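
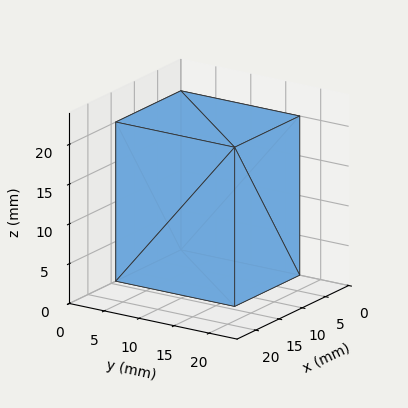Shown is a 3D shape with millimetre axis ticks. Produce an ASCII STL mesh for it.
Reading the render: the shape is a rectangular box, roughly 14 × 17 mm footprint and 20 mm tall (dimensions read to the nearest mm from the axis ticks). For the STL, each face is triangulated and given an outward normal.

solid part
  facet normal 0.0000 0.0000 -1.0000
    outer loop
      vertex 14.0 17.0 0.0
      vertex 14.0 0.0 0.0
      vertex 0.0 0.0 0.0
    endloop
  endfacet
  facet normal 0.0000 0.0000 -1.0000
    outer loop
      vertex 0.0 17.0 0.0
      vertex 14.0 17.0 0.0
      vertex 0.0 0.0 0.0
    endloop
  endfacet
  facet normal 0.0000 0.0000 1.0000
    outer loop
      vertex 0.0 0.0 20.0
      vertex 14.0 0.0 20.0
      vertex 14.0 17.0 20.0
    endloop
  endfacet
  facet normal 0.0000 0.0000 1.0000
    outer loop
      vertex 0.0 0.0 20.0
      vertex 14.0 17.0 20.0
      vertex 0.0 17.0 20.0
    endloop
  endfacet
  facet normal 0.0000 -1.0000 0.0000
    outer loop
      vertex 0.0 0.0 0.0
      vertex 14.0 0.0 0.0
      vertex 14.0 0.0 20.0
    endloop
  endfacet
  facet normal 0.0000 -1.0000 0.0000
    outer loop
      vertex 0.0 0.0 0.0
      vertex 14.0 0.0 20.0
      vertex 0.0 0.0 20.0
    endloop
  endfacet
  facet normal 0.0000 1.0000 0.0000
    outer loop
      vertex 14.0 17.0 20.0
      vertex 14.0 17.0 0.0
      vertex 0.0 17.0 0.0
    endloop
  endfacet
  facet normal 0.0000 1.0000 0.0000
    outer loop
      vertex 0.0 17.0 20.0
      vertex 14.0 17.0 20.0
      vertex 0.0 17.0 0.0
    endloop
  endfacet
  facet normal -1.0000 0.0000 0.0000
    outer loop
      vertex 0.0 17.0 20.0
      vertex 0.0 17.0 0.0
      vertex 0.0 0.0 0.0
    endloop
  endfacet
  facet normal -1.0000 0.0000 0.0000
    outer loop
      vertex 0.0 0.0 20.0
      vertex 0.0 17.0 20.0
      vertex 0.0 0.0 0.0
    endloop
  endfacet
  facet normal 1.0000 0.0000 0.0000
    outer loop
      vertex 14.0 0.0 0.0
      vertex 14.0 17.0 0.0
      vertex 14.0 17.0 20.0
    endloop
  endfacet
  facet normal 1.0000 0.0000 0.0000
    outer loop
      vertex 14.0 0.0 0.0
      vertex 14.0 17.0 20.0
      vertex 14.0 0.0 20.0
    endloop
  endfacet
endsolid part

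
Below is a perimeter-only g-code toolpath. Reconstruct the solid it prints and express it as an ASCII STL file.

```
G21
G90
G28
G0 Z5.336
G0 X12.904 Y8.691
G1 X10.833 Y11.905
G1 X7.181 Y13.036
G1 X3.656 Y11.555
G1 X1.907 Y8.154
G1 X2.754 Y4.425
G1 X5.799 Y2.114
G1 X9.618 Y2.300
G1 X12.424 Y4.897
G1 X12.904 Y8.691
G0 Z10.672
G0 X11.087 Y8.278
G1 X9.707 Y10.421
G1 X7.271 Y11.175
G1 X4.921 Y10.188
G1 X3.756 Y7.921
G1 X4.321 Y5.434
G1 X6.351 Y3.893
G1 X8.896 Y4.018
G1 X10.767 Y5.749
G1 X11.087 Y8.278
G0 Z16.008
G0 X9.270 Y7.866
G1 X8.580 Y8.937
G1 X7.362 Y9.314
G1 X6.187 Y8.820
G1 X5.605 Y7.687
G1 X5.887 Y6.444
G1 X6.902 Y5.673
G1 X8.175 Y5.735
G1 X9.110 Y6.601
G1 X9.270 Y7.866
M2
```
solid part
  facet normal 0.0000 0.0000 -1.0000
    outer loop
      vertex 7.090 14.897 0.000
      vertex 11.960 13.389 0.000
      vertex 14.721 9.103 0.000
    endloop
  endfacet
  facet normal 0.0000 0.0000 -1.0000
    outer loop
      vertex 2.390 12.922 0.000
      vertex 7.090 14.897 0.000
      vertex 14.721 9.103 0.000
    endloop
  endfacet
  facet normal 0.0000 0.0000 -1.0000
    outer loop
      vertex 0.059 8.388 0.000
      vertex 2.390 12.922 0.000
      vertex 14.721 9.103 0.000
    endloop
  endfacet
  facet normal 0.0000 0.0000 -1.0000
    outer loop
      vertex 1.188 3.416 0.000
      vertex 0.059 8.388 0.000
      vertex 14.721 9.103 0.000
    endloop
  endfacet
  facet normal 0.0000 0.0000 -1.0000
    outer loop
      vertex 5.248 0.334 0.000
      vertex 1.188 3.416 0.000
      vertex 14.721 9.103 0.000
    endloop
  endfacet
  facet normal 0.0000 0.0000 -1.0000
    outer loop
      vertex 10.340 0.582 0.000
      vertex 5.248 0.334 0.000
      vertex 14.721 9.103 0.000
    endloop
  endfacet
  facet normal 0.0000 0.0000 -1.0000
    outer loop
      vertex 14.081 4.045 0.000
      vertex 10.340 0.582 0.000
      vertex 14.721 9.103 0.000
    endloop
  endfacet
  facet normal 0.7988 0.5146 0.3118
    outer loop
      vertex 14.721 9.103 0.000
      vertex 11.960 13.389 0.000
      vertex 7.453 7.453 21.344
    endloop
  endfacet
  facet normal 0.2811 0.9076 0.3118
    outer loop
      vertex 11.960 13.389 0.000
      vertex 7.090 14.897 0.000
      vertex 7.453 7.453 21.344
    endloop
  endfacet
  facet normal -0.3681 0.8760 0.3118
    outer loop
      vertex 7.090 14.897 0.000
      vertex 2.390 12.922 0.000
      vertex 7.453 7.453 21.344
    endloop
  endfacet
  facet normal -0.8450 0.4344 0.3118
    outer loop
      vertex 2.390 12.922 0.000
      vertex 0.059 8.388 0.000
      vertex 7.453 7.453 21.344
    endloop
  endfacet
  facet normal -0.9266 -0.2104 0.3118
    outer loop
      vertex 0.059 8.388 0.000
      vertex 1.188 3.416 0.000
      vertex 7.453 7.453 21.344
    endloop
  endfacet
  facet normal -0.5745 -0.7568 0.3118
    outer loop
      vertex 1.188 3.416 0.000
      vertex 5.248 0.334 0.000
      vertex 7.453 7.453 21.344
    endloop
  endfacet
  facet normal 0.0462 -0.9490 0.3118
    outer loop
      vertex 5.248 0.334 0.000
      vertex 10.340 0.582 0.000
      vertex 7.453 7.453 21.344
    endloop
  endfacet
  facet normal 0.6455 -0.6973 0.3118
    outer loop
      vertex 10.340 0.582 0.000
      vertex 14.081 4.045 0.000
      vertex 7.453 7.453 21.344
    endloop
  endfacet
  facet normal 0.9426 -0.1193 0.3118
    outer loop
      vertex 14.081 4.045 0.000
      vertex 14.721 9.103 0.000
      vertex 7.453 7.453 21.344
    endloop
  endfacet
endsolid part

The G0 Z moves step by Δz≈5.336 mm. The G1 loops shrink linearly with z, so the solid tapers from its base footprint up to z≈21.3. Closing with a flat bottom cap and the tapered top and triangulating gives 16 facets — a regular 9-sided pyramid, base circumscribed radius ≈ 7.45 mm, apex at z ≈ 21.3 mm.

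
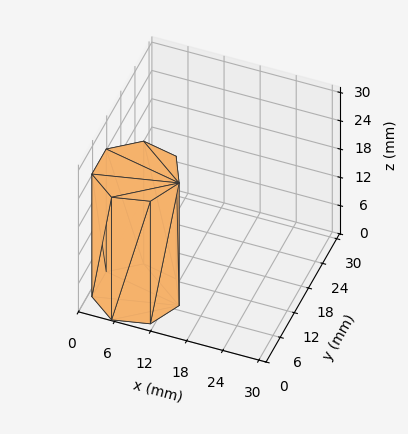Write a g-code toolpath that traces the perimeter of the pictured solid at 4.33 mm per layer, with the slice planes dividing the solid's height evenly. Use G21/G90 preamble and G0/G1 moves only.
Reading the render: the shape is a regular 7-sided prism (a cylinder approximated with 7 flat sides), circumscribed radius ≈ 7 mm, height ≈ 26 mm (dimensions read to the nearest mm from the axis ticks). For the g-code, the solid's height is divided into equal slices at the stated Δz and each level perimeter traced with G1 moves after a G0 lift.

; perimeter-only toolpath
G21 ; units = mm
G90 ; absolute positioning
G28 ; home
; layer 1
G0 Z4.33
G0 X14.00 Y7.00
G1 X11.36 Y12.47
G1 X5.44 Y13.82
G1 X0.69 Y10.04
G1 X0.69 Y3.96
G1 X5.44 Y0.18
G1 X11.36 Y1.53
G1 X14.00 Y7.00
; layer 2
G0 Z8.67
G0 X14.00 Y7.00
G1 X11.36 Y12.47
G1 X5.44 Y13.82
G1 X0.69 Y10.04
G1 X0.69 Y3.96
G1 X5.44 Y0.18
G1 X11.36 Y1.53
G1 X14.00 Y7.00
; layer 3
G0 Z13.00
G0 X14.00 Y7.00
G1 X11.36 Y12.47
G1 X5.44 Y13.82
G1 X0.69 Y10.04
G1 X0.69 Y3.96
G1 X5.44 Y0.18
G1 X11.36 Y1.53
G1 X14.00 Y7.00
; layer 4
G0 Z17.33
G0 X14.00 Y7.00
G1 X11.36 Y12.47
G1 X5.44 Y13.82
G1 X0.69 Y10.04
G1 X0.69 Y3.96
G1 X5.44 Y0.18
G1 X11.36 Y1.53
G1 X14.00 Y7.00
; layer 5
G0 Z21.67
G0 X14.00 Y7.00
G1 X11.36 Y12.47
G1 X5.44 Y13.82
G1 X0.69 Y10.04
G1 X0.69 Y3.96
G1 X5.44 Y0.18
G1 X11.36 Y1.53
G1 X14.00 Y7.00
; layer 6
G0 Z26.00
G0 X14.00 Y7.00
G1 X11.36 Y12.47
G1 X5.44 Y13.82
G1 X0.69 Y10.04
G1 X0.69 Y3.96
G1 X5.44 Y0.18
G1 X11.36 Y1.53
G1 X14.00 Y7.00
M2 ; end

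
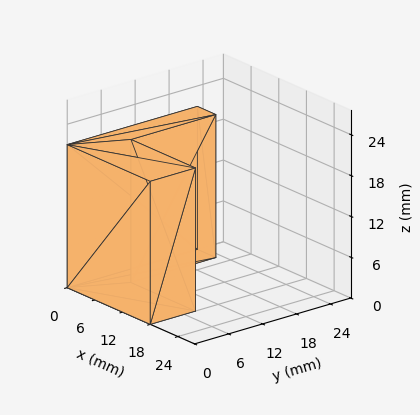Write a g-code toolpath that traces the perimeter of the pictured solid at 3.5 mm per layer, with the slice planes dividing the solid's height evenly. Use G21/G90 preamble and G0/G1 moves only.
Reading the render: the shape is an L-shaped prism: outer 18 × 23 mm, arm thicknesses ≈ 8 mm (horizontal) and 4 mm (vertical), extruded 21 mm in z (dimensions read to the nearest mm from the axis ticks). For the g-code, the solid's height is divided into equal slices at the stated Δz and each level perimeter traced with G1 moves after a G0 lift.

; perimeter-only toolpath
G21 ; units = mm
G90 ; absolute positioning
G28 ; home
; layer 1
G0 Z3.5
G0 X0.0 Y0.0
G1 X18.0 Y0.0
G1 X18.0 Y8.0
G1 X4.0 Y8.0
G1 X4.0 Y23.0
G1 X0.0 Y23.0
G1 X0.0 Y0.0
; layer 2
G0 Z7.0
G0 X0.0 Y0.0
G1 X18.0 Y0.0
G1 X18.0 Y8.0
G1 X4.0 Y8.0
G1 X4.0 Y23.0
G1 X0.0 Y23.0
G1 X0.0 Y0.0
; layer 3
G0 Z10.5
G0 X0.0 Y0.0
G1 X18.0 Y0.0
G1 X18.0 Y8.0
G1 X4.0 Y8.0
G1 X4.0 Y23.0
G1 X0.0 Y23.0
G1 X0.0 Y0.0
; layer 4
G0 Z14.0
G0 X0.0 Y0.0
G1 X18.0 Y0.0
G1 X18.0 Y8.0
G1 X4.0 Y8.0
G1 X4.0 Y23.0
G1 X0.0 Y23.0
G1 X0.0 Y0.0
; layer 5
G0 Z17.5
G0 X0.0 Y0.0
G1 X18.0 Y0.0
G1 X18.0 Y8.0
G1 X4.0 Y8.0
G1 X4.0 Y23.0
G1 X0.0 Y23.0
G1 X0.0 Y0.0
; layer 6
G0 Z21.0
G0 X0.0 Y0.0
G1 X18.0 Y0.0
G1 X18.0 Y8.0
G1 X4.0 Y8.0
G1 X4.0 Y23.0
G1 X0.0 Y23.0
G1 X0.0 Y0.0
M2 ; end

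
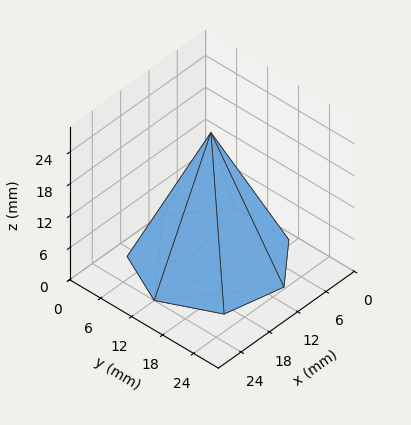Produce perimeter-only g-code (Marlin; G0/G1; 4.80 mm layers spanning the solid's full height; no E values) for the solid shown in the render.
Reading the render: the shape is a regular 7-sided pyramid, base circumscribed radius ≈ 12 mm, apex at z ≈ 24 mm (dimensions read to the nearest mm from the axis ticks). For the g-code, the solid's height is divided into equal slices at the stated Δz and each level perimeter traced with G1 moves after a G0 lift.

; perimeter-only toolpath
G21 ; units = mm
G90 ; absolute positioning
G28 ; home
; layer 1
G0 Z4.80
G0 X21.60 Y12.00
G1 X17.98 Y19.50
G1 X9.86 Y21.36
G1 X3.35 Y16.17
G1 X3.35 Y7.83
G1 X9.86 Y2.64
G1 X17.98 Y4.50
G1 X21.60 Y12.00
; layer 2
G0 Z9.60
G0 X19.20 Y12.00
G1 X16.49 Y17.63
G1 X10.40 Y19.02
G1 X5.51 Y15.13
G1 X5.51 Y8.87
G1 X10.40 Y4.98
G1 X16.49 Y6.37
G1 X19.20 Y12.00
; layer 3
G0 Z14.40
G0 X16.80 Y12.00
G1 X14.99 Y15.75
G1 X10.93 Y16.68
G1 X7.68 Y14.08
G1 X7.68 Y9.92
G1 X10.93 Y7.32
G1 X14.99 Y8.25
G1 X16.80 Y12.00
; layer 4
G0 Z19.20
G0 X14.40 Y12.00
G1 X13.50 Y13.88
G1 X11.47 Y14.34
G1 X9.84 Y13.04
G1 X9.84 Y10.96
G1 X11.47 Y9.66
G1 X13.50 Y10.12
G1 X14.40 Y12.00
M2 ; end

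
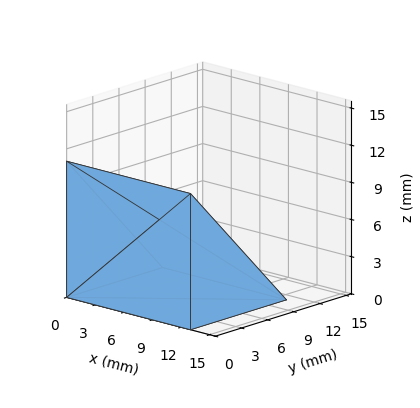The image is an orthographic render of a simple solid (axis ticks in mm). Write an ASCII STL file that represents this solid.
Reading the render: the shape is a wedge (ramp): 13 × 11 mm base, rising to 11 mm along the y=0 edge and sloping linearly to z=0 at y=11 (dimensions read to the nearest mm from the axis ticks). For the STL, each face is triangulated and given an outward normal.

solid part
  facet normal 0.0000 0.0000 -1.0000
    outer loop
      vertex 13.0 11.0 0.0
      vertex 13.0 0.0 0.0
      vertex 0.0 0.0 0.0
    endloop
  endfacet
  facet normal 0.0000 0.0000 -1.0000
    outer loop
      vertex 0.0 11.0 0.0
      vertex 13.0 11.0 0.0
      vertex 0.0 0.0 0.0
    endloop
  endfacet
  facet normal 0.0000 -1.0000 0.0000
    outer loop
      vertex 0.0 0.0 0.0
      vertex 13.0 0.0 0.0
      vertex 13.0 0.0 11.0
    endloop
  endfacet
  facet normal 0.0000 -1.0000 0.0000
    outer loop
      vertex 0.0 0.0 0.0
      vertex 13.0 0.0 11.0
      vertex 0.0 0.0 11.0
    endloop
  endfacet
  facet normal 0.0000 0.7071 0.7071
    outer loop
      vertex 0.0 0.0 11.0
      vertex 13.0 0.0 11.0
      vertex 13.0 11.0 0.0
    endloop
  endfacet
  facet normal 0.0000 0.7071 0.7071
    outer loop
      vertex 0.0 0.0 11.0
      vertex 13.0 11.0 0.0
      vertex 0.0 11.0 0.0
    endloop
  endfacet
  facet normal -1.0000 0.0000 0.0000
    outer loop
      vertex 0.0 0.0 11.0
      vertex 0.0 11.0 0.0
      vertex 0.0 0.0 0.0
    endloop
  endfacet
  facet normal 1.0000 0.0000 0.0000
    outer loop
      vertex 13.0 0.0 0.0
      vertex 13.0 11.0 0.0
      vertex 13.0 0.0 11.0
    endloop
  endfacet
endsolid part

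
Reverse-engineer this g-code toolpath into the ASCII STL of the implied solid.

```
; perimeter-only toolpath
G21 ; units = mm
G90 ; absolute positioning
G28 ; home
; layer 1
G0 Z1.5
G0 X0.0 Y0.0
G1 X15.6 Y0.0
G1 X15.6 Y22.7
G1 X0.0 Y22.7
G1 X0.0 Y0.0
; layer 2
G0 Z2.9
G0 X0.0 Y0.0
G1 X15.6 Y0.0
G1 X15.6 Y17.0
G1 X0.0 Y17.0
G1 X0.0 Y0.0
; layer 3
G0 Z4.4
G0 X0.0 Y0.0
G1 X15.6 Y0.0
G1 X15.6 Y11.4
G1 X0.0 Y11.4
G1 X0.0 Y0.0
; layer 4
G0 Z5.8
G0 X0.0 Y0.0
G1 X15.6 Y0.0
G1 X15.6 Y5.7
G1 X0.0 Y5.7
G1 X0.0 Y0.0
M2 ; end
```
solid part
  facet normal 0.0000 0.0000 -1.0000
    outer loop
      vertex 15.6 28.4 0.0
      vertex 15.6 0.0 0.0
      vertex 0.0 0.0 0.0
    endloop
  endfacet
  facet normal 0.0000 0.0000 -1.0000
    outer loop
      vertex 0.0 28.4 0.0
      vertex 15.6 28.4 0.0
      vertex 0.0 0.0 0.0
    endloop
  endfacet
  facet normal 0.0000 -1.0000 0.0000
    outer loop
      vertex 0.0 0.0 0.0
      vertex 15.6 0.0 0.0
      vertex 15.6 0.0 7.3
    endloop
  endfacet
  facet normal 0.0000 -1.0000 0.0000
    outer loop
      vertex 0.0 0.0 0.0
      vertex 15.6 0.0 7.3
      vertex 0.0 0.0 7.3
    endloop
  endfacet
  facet normal 0.0000 0.2489 0.9685
    outer loop
      vertex 0.0 0.0 7.3
      vertex 15.6 0.0 7.3
      vertex 15.6 28.4 0.0
    endloop
  endfacet
  facet normal 0.0000 0.2489 0.9685
    outer loop
      vertex 0.0 0.0 7.3
      vertex 15.6 28.4 0.0
      vertex 0.0 28.4 0.0
    endloop
  endfacet
  facet normal -1.0000 0.0000 0.0000
    outer loop
      vertex 0.0 0.0 7.3
      vertex 0.0 28.4 0.0
      vertex 0.0 0.0 0.0
    endloop
  endfacet
  facet normal 1.0000 0.0000 0.0000
    outer loop
      vertex 15.6 0.0 0.0
      vertex 15.6 28.4 0.0
      vertex 15.6 0.0 7.3
    endloop
  endfacet
endsolid part

The G0 Z moves step by Δz≈1.5 mm. The G1 loops shrink linearly with z, so the solid tapers from its base footprint up to z≈7.3. Closing with a flat bottom cap and the tapered top and triangulating gives 8 facets — a wedge (ramp): 15.6 × 28.4 mm base, rising to 7.3 mm along the y=0 edge and sloping linearly to z=0 at y=28.4.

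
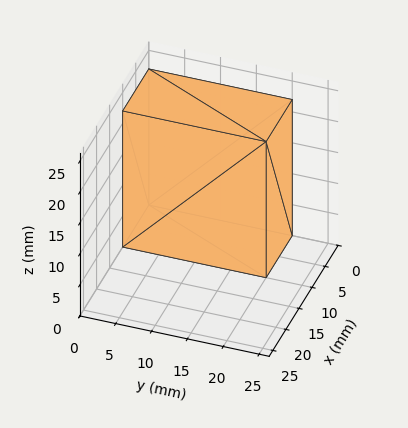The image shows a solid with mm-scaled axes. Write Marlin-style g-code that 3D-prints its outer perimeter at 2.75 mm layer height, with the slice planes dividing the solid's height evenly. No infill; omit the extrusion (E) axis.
Reading the render: the shape is a rectangular box, roughly 10 × 20 mm footprint and 22 mm tall (dimensions read to the nearest mm from the axis ticks). For the g-code, the solid's height is divided into equal slices at the stated Δz and each level perimeter traced with G1 moves after a G0 lift.

; perimeter-only toolpath
G21 ; units = mm
G90 ; absolute positioning
G28 ; home
; layer 1
G0 Z2.75
G0 X0.00 Y0.00
G1 X10.00 Y0.00
G1 X10.00 Y20.00
G1 X0.00 Y20.00
G1 X0.00 Y0.00
; layer 2
G0 Z5.50
G0 X0.00 Y0.00
G1 X10.00 Y0.00
G1 X10.00 Y20.00
G1 X0.00 Y20.00
G1 X0.00 Y0.00
; layer 3
G0 Z8.25
G0 X0.00 Y0.00
G1 X10.00 Y0.00
G1 X10.00 Y20.00
G1 X0.00 Y20.00
G1 X0.00 Y0.00
; layer 4
G0 Z11.00
G0 X0.00 Y0.00
G1 X10.00 Y0.00
G1 X10.00 Y20.00
G1 X0.00 Y20.00
G1 X0.00 Y0.00
; layer 5
G0 Z13.75
G0 X0.00 Y0.00
G1 X10.00 Y0.00
G1 X10.00 Y20.00
G1 X0.00 Y20.00
G1 X0.00 Y0.00
; layer 6
G0 Z16.50
G0 X0.00 Y0.00
G1 X10.00 Y0.00
G1 X10.00 Y20.00
G1 X0.00 Y20.00
G1 X0.00 Y0.00
; layer 7
G0 Z19.25
G0 X0.00 Y0.00
G1 X10.00 Y0.00
G1 X10.00 Y20.00
G1 X0.00 Y20.00
G1 X0.00 Y0.00
; layer 8
G0 Z22.00
G0 X0.00 Y0.00
G1 X10.00 Y0.00
G1 X10.00 Y20.00
G1 X0.00 Y20.00
G1 X0.00 Y0.00
M2 ; end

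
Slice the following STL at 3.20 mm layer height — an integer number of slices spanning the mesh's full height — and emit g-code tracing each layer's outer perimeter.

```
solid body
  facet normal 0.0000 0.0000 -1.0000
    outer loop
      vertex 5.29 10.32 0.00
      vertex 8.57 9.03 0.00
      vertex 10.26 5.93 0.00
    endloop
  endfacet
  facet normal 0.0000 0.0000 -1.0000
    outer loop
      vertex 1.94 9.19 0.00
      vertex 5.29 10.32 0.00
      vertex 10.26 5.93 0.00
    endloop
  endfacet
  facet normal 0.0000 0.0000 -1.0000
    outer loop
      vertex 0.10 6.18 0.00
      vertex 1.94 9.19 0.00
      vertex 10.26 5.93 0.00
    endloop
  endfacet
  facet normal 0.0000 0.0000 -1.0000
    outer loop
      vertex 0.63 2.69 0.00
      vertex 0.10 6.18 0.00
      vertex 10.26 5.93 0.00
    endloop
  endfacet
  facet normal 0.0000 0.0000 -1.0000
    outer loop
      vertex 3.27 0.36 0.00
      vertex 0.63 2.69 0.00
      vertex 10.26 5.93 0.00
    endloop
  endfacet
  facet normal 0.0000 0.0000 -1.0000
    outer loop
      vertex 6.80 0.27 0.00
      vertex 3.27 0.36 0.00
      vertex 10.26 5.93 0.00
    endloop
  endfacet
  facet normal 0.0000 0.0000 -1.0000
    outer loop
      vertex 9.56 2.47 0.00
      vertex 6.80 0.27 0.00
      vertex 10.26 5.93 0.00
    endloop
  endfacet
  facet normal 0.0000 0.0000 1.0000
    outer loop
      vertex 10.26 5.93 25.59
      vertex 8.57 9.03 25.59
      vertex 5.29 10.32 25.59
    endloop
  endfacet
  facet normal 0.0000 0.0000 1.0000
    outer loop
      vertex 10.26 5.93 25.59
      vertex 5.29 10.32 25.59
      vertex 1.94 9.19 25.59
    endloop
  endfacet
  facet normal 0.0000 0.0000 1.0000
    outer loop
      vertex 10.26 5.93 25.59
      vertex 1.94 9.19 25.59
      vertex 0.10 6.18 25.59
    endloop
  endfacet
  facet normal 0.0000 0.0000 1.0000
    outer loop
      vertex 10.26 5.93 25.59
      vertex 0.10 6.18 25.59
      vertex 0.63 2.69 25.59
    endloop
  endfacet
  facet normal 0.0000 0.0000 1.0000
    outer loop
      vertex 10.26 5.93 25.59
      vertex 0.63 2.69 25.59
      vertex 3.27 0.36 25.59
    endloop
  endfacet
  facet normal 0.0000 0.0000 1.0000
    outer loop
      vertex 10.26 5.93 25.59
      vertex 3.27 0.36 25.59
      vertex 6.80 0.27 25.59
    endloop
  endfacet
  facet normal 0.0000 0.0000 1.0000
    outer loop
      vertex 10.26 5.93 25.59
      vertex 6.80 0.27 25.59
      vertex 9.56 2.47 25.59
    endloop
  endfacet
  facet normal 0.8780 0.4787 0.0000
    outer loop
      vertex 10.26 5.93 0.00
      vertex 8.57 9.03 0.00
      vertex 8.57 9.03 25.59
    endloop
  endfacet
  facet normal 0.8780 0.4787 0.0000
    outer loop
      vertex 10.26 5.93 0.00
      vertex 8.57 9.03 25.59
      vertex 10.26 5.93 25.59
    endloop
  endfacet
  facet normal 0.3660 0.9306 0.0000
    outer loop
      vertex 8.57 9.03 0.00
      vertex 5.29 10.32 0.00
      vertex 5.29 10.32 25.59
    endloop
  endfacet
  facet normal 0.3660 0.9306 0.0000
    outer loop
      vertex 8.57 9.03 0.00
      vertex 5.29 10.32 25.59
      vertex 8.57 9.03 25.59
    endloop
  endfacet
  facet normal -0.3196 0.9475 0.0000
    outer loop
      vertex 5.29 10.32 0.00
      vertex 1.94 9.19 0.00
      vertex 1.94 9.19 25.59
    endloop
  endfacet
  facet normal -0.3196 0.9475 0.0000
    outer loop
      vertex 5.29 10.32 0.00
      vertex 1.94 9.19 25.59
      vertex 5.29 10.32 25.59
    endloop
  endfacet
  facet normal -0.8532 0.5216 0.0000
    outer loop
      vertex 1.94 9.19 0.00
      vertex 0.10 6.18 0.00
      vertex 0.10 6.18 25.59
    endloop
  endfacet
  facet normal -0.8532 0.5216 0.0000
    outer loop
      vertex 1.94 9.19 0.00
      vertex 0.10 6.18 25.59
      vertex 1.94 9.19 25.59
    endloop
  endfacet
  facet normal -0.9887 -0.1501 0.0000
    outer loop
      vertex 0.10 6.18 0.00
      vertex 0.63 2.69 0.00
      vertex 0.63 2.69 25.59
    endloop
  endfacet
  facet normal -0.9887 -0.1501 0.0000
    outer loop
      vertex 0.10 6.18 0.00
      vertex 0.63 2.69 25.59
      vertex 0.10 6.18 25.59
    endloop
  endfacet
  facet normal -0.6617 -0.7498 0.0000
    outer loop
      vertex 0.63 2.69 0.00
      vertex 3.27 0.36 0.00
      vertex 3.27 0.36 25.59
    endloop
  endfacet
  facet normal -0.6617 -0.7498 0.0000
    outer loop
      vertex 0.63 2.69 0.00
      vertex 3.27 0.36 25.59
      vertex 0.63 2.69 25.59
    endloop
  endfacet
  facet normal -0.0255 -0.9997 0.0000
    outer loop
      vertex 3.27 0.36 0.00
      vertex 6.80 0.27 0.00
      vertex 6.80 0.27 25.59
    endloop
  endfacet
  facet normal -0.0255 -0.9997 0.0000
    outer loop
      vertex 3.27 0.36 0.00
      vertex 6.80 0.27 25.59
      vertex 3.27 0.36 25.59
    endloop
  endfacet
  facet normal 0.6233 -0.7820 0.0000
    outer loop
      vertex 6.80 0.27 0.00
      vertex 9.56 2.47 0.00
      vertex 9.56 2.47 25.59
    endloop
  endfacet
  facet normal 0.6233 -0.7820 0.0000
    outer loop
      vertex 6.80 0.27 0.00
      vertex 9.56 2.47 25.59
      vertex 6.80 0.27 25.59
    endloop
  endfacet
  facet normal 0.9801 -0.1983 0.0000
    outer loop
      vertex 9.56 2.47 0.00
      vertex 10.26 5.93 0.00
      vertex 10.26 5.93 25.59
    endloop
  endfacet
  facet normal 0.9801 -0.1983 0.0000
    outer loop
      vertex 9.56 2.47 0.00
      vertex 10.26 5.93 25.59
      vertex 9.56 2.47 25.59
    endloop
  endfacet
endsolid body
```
; perimeter-only toolpath
G21 ; units = mm
G90 ; absolute positioning
G28 ; home
; layer 1
G0 Z3.20
G0 X10.26 Y5.93
G1 X8.57 Y9.03
G1 X5.29 Y10.32
G1 X1.94 Y9.19
G1 X0.10 Y6.18
G1 X0.63 Y2.69
G1 X3.27 Y0.36
G1 X6.80 Y0.27
G1 X9.56 Y2.47
G1 X10.26 Y5.93
; layer 2
G0 Z6.40
G0 X10.26 Y5.93
G1 X8.57 Y9.03
G1 X5.29 Y10.32
G1 X1.94 Y9.19
G1 X0.10 Y6.18
G1 X0.63 Y2.69
G1 X3.27 Y0.36
G1 X6.80 Y0.27
G1 X9.56 Y2.47
G1 X10.26 Y5.93
; layer 3
G0 Z9.60
G0 X10.26 Y5.93
G1 X8.57 Y9.03
G1 X5.29 Y10.32
G1 X1.94 Y9.19
G1 X0.10 Y6.18
G1 X0.63 Y2.69
G1 X3.27 Y0.36
G1 X6.80 Y0.27
G1 X9.56 Y2.47
G1 X10.26 Y5.93
; layer 4
G0 Z12.79
G0 X10.26 Y5.93
G1 X8.57 Y9.03
G1 X5.29 Y10.32
G1 X1.94 Y9.19
G1 X0.10 Y6.18
G1 X0.63 Y2.69
G1 X3.27 Y0.36
G1 X6.80 Y0.27
G1 X9.56 Y2.47
G1 X10.26 Y5.93
; layer 5
G0 Z15.99
G0 X10.26 Y5.93
G1 X8.57 Y9.03
G1 X5.29 Y10.32
G1 X1.94 Y9.19
G1 X0.10 Y6.18
G1 X0.63 Y2.69
G1 X3.27 Y0.36
G1 X6.80 Y0.27
G1 X9.56 Y2.47
G1 X10.26 Y5.93
; layer 6
G0 Z19.19
G0 X10.26 Y5.93
G1 X8.57 Y9.03
G1 X5.29 Y10.32
G1 X1.94 Y9.19
G1 X0.10 Y6.18
G1 X0.63 Y2.69
G1 X3.27 Y0.36
G1 X6.80 Y0.27
G1 X9.56 Y2.47
G1 X10.26 Y5.93
; layer 7
G0 Z22.39
G0 X10.26 Y5.93
G1 X8.57 Y9.03
G1 X5.29 Y10.32
G1 X1.94 Y9.19
G1 X0.10 Y6.18
G1 X0.63 Y2.69
G1 X3.27 Y0.36
G1 X6.80 Y0.27
G1 X9.56 Y2.47
G1 X10.26 Y5.93
; layer 8
G0 Z25.59
G0 X10.26 Y5.93
G1 X8.57 Y9.03
G1 X5.29 Y10.32
G1 X1.94 Y9.19
G1 X0.10 Y6.18
G1 X0.63 Y2.69
G1 X3.27 Y0.36
G1 X6.80 Y0.27
G1 X9.56 Y2.47
G1 X10.26 Y5.93
M2 ; end

The solid is a regular 9-sided prism (a cylinder approximated with 9 flat sides), circumscribed radius ≈ 5.16 mm, height ≈ 25.6 mm. Slicing at Δz = 3.20 mm — 8 equal slices spanning the solid's height, so layer i sits at z = i·h/8 — gives 8 non-empty perimeters. Each is a 9-segment closed polygon; G0 lifts to the layer z and rapids to the start vertex, then G1 traces the edges.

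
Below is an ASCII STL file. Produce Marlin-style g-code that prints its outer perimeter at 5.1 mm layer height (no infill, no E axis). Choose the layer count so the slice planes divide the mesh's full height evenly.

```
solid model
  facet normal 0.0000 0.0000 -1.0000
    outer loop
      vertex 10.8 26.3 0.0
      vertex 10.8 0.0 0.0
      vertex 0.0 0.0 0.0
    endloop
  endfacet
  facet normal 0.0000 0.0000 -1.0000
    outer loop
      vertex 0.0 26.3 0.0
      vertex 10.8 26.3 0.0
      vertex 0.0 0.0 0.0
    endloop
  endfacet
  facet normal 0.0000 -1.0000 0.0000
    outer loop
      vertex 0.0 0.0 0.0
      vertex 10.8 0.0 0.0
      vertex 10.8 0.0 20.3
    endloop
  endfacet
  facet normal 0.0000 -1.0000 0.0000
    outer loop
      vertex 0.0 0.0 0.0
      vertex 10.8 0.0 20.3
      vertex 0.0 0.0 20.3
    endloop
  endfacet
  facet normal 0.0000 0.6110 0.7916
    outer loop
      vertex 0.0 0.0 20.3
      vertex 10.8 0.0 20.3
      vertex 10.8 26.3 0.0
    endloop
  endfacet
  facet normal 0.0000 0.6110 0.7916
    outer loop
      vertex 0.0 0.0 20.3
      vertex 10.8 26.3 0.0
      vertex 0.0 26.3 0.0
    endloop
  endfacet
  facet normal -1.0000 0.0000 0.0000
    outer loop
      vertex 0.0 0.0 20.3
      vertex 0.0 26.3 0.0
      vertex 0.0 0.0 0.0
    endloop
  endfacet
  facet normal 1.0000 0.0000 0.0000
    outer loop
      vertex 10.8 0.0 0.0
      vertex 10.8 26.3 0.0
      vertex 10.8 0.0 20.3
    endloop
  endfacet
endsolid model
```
; perimeter-only toolpath
G21 ; units = mm
G90 ; absolute positioning
G28 ; home
; layer 1
G0 Z5.1
G0 X0.0 Y0.0
G1 X10.8 Y0.0
G1 X10.8 Y19.7
G1 X0.0 Y19.7
G1 X0.0 Y0.0
; layer 2
G0 Z10.2
G0 X0.0 Y0.0
G1 X10.8 Y0.0
G1 X10.8 Y13.2
G1 X0.0 Y13.2
G1 X0.0 Y0.0
; layer 3
G0 Z15.2
G0 X0.0 Y0.0
G1 X10.8 Y0.0
G1 X10.8 Y6.6
G1 X0.0 Y6.6
G1 X0.0 Y0.0
M2 ; end

The solid is a wedge (ramp): 10.8 × 26.3 mm base, rising to 20.3 mm along the y=0 edge and sloping linearly to z=0 at y=26.3. Slicing at Δz = 5.1 mm — 4 equal slices spanning the solid's height, so layer i sits at z = i·h/4 — gives 3 non-empty perimeters. Each is a 4-segment closed polygon; G0 lifts to the layer z and rapids to the start vertex, then G1 traces the edges. The cross-section shrinks linearly with z (the slice at the apex is degenerate and omitted).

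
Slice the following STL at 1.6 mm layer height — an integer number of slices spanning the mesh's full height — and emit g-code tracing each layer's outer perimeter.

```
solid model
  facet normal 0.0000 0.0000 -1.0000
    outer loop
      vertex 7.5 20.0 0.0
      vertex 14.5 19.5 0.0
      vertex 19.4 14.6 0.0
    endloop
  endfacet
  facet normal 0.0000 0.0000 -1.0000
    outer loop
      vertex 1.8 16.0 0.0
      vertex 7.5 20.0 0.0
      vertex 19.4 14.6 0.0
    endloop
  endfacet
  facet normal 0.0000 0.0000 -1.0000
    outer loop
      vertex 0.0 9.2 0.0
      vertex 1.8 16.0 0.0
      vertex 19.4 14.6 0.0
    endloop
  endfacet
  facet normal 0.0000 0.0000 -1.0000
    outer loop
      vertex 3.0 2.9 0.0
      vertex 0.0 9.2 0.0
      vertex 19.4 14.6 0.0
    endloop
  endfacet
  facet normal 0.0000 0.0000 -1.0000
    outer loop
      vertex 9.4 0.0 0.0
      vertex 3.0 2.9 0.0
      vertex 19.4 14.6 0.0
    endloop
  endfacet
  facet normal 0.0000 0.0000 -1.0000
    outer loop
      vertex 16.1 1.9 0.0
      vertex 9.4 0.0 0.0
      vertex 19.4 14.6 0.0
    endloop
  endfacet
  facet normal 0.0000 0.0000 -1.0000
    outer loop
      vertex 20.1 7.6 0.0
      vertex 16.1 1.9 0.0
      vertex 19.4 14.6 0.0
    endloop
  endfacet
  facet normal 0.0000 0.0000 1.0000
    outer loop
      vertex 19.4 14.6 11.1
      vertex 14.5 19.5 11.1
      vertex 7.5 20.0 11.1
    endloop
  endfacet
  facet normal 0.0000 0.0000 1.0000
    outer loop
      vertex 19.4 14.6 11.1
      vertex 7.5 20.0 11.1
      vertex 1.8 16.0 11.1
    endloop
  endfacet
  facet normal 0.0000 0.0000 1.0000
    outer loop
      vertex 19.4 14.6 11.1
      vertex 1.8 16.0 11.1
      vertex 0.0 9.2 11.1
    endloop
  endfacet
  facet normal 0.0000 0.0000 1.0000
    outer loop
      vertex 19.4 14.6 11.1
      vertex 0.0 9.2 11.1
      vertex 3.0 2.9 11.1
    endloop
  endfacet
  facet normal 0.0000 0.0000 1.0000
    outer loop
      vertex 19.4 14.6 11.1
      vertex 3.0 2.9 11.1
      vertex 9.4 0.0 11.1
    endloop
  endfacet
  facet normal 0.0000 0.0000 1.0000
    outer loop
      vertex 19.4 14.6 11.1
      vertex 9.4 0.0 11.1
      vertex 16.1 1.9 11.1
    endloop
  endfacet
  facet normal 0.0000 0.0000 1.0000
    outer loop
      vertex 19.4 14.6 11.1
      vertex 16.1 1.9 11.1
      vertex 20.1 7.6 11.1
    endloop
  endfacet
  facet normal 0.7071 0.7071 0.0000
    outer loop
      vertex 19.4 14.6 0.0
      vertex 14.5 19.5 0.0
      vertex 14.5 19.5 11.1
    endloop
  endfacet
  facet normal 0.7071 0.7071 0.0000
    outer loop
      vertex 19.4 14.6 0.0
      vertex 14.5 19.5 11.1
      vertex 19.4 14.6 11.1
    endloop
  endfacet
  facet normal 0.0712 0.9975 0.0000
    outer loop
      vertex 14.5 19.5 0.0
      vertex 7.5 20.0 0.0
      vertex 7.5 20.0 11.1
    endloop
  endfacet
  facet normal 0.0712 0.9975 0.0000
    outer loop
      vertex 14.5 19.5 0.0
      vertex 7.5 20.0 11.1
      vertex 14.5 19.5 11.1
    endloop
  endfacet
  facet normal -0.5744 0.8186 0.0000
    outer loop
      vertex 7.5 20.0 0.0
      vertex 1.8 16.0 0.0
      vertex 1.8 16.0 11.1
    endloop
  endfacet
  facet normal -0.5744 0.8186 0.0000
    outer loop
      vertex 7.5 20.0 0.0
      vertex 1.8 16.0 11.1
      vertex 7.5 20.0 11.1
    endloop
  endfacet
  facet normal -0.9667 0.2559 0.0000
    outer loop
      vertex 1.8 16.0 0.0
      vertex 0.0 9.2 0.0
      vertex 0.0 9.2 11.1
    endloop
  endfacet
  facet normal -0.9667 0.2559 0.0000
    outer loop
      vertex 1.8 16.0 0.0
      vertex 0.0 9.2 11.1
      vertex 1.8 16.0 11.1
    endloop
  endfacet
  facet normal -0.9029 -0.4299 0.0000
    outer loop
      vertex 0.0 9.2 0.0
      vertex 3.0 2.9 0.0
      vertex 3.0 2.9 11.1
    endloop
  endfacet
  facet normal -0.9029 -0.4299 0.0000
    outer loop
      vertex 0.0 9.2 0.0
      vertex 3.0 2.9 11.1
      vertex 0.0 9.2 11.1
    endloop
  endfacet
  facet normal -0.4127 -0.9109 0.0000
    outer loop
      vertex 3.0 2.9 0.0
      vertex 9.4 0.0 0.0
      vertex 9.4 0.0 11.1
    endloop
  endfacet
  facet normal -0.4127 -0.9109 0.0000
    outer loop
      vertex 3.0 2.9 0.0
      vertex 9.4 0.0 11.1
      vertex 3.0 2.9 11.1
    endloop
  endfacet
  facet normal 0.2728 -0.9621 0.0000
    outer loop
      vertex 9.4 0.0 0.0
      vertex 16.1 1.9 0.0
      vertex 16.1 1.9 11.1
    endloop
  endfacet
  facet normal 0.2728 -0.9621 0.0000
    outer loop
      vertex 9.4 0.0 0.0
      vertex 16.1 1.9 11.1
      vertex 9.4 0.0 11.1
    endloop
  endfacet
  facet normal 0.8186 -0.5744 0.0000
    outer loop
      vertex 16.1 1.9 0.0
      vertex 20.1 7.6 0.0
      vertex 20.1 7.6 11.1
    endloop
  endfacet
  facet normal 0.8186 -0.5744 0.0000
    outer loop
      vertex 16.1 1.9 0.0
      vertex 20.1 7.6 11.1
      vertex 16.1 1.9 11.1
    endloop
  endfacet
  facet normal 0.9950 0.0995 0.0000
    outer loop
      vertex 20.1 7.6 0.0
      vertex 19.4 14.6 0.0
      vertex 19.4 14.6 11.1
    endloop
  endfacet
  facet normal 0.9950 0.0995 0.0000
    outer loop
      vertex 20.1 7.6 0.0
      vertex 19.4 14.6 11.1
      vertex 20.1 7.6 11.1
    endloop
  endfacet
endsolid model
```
; perimeter-only toolpath
G21 ; units = mm
G90 ; absolute positioning
G28 ; home
; layer 1
G0 Z1.6
G0 X19.4 Y14.6
G1 X14.5 Y19.5
G1 X7.5 Y20.0
G1 X1.8 Y16.0
G1 X0.0 Y9.2
G1 X3.0 Y2.9
G1 X9.4 Y0.0
G1 X16.1 Y1.9
G1 X20.1 Y7.6
G1 X19.4 Y14.6
; layer 2
G0 Z3.2
G0 X19.4 Y14.6
G1 X14.5 Y19.5
G1 X7.5 Y20.0
G1 X1.8 Y16.0
G1 X0.0 Y9.2
G1 X3.0 Y2.9
G1 X9.4 Y0.0
G1 X16.1 Y1.9
G1 X20.1 Y7.6
G1 X19.4 Y14.6
; layer 3
G0 Z4.8
G0 X19.4 Y14.6
G1 X14.5 Y19.5
G1 X7.5 Y20.0
G1 X1.8 Y16.0
G1 X0.0 Y9.2
G1 X3.0 Y2.9
G1 X9.4 Y0.0
G1 X16.1 Y1.9
G1 X20.1 Y7.6
G1 X19.4 Y14.6
; layer 4
G0 Z6.3
G0 X19.4 Y14.6
G1 X14.5 Y19.5
G1 X7.5 Y20.0
G1 X1.8 Y16.0
G1 X0.0 Y9.2
G1 X3.0 Y2.9
G1 X9.4 Y0.0
G1 X16.1 Y1.9
G1 X20.1 Y7.6
G1 X19.4 Y14.6
; layer 5
G0 Z7.9
G0 X19.4 Y14.6
G1 X14.5 Y19.5
G1 X7.5 Y20.0
G1 X1.8 Y16.0
G1 X0.0 Y9.2
G1 X3.0 Y2.9
G1 X9.4 Y0.0
G1 X16.1 Y1.9
G1 X20.1 Y7.6
G1 X19.4 Y14.6
; layer 6
G0 Z9.5
G0 X19.4 Y14.6
G1 X14.5 Y19.5
G1 X7.5 Y20.0
G1 X1.8 Y16.0
G1 X0.0 Y9.2
G1 X3.0 Y2.9
G1 X9.4 Y0.0
G1 X16.1 Y1.9
G1 X20.1 Y7.6
G1 X19.4 Y14.6
; layer 7
G0 Z11.1
G0 X19.4 Y14.6
G1 X14.5 Y19.5
G1 X7.5 Y20.0
G1 X1.8 Y16.0
G1 X0.0 Y9.2
G1 X3.0 Y2.9
G1 X9.4 Y0.0
G1 X16.1 Y1.9
G1 X20.1 Y7.6
G1 X19.4 Y14.6
M2 ; end

The solid is a regular 9-sided prism (a cylinder approximated with 9 flat sides), circumscribed radius ≈ 10.2 mm, height ≈ 11.1 mm. Slicing at Δz = 1.6 mm — 7 equal slices spanning the solid's height, so layer i sits at z = i·h/7 — gives 7 non-empty perimeters. Each is a 9-segment closed polygon; G0 lifts to the layer z and rapids to the start vertex, then G1 traces the edges.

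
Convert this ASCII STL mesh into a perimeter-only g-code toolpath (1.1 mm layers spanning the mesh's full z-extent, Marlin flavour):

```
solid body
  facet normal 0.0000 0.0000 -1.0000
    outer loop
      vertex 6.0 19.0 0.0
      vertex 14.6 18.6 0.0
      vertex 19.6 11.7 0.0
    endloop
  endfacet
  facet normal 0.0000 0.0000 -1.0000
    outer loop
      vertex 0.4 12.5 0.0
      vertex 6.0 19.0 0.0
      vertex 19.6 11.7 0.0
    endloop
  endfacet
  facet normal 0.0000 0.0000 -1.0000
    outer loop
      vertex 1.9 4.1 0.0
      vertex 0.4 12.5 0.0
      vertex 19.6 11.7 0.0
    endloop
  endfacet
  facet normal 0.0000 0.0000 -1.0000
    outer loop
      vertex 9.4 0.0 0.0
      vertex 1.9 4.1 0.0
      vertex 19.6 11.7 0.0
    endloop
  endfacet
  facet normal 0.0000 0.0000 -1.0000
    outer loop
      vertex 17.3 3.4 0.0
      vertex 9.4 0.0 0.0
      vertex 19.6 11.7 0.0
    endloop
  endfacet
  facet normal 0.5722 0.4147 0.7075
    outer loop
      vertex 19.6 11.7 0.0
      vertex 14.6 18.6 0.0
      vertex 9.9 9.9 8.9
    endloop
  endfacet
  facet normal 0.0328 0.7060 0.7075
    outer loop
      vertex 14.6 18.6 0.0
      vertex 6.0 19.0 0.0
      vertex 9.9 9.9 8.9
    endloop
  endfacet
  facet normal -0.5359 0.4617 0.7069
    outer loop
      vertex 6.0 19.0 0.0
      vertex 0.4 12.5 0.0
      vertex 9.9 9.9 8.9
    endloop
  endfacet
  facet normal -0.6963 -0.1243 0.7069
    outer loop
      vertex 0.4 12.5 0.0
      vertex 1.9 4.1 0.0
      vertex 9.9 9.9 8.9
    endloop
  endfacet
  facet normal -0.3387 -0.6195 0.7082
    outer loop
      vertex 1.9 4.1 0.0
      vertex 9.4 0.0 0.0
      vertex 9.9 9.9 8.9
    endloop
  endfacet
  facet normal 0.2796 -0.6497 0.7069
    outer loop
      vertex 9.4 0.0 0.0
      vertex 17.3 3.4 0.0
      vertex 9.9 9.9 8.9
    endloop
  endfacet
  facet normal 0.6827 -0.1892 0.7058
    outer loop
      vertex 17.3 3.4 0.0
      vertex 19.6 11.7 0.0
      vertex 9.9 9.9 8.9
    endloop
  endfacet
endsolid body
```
; perimeter-only toolpath
G21 ; units = mm
G90 ; absolute positioning
G28 ; home
; layer 1
G0 Z1.1
G0 X18.4 Y11.5
G1 X14.0 Y17.5
G1 X6.5 Y17.9
G1 X1.6 Y12.2
G1 X2.9 Y4.8
G1 X9.5 Y1.2
G1 X16.4 Y4.2
G1 X18.4 Y11.5
; layer 2
G0 Z2.2
G0 X17.2 Y11.2
G1 X13.4 Y16.4
G1 X7.0 Y16.7
G1 X2.8 Y11.8
G1 X3.9 Y5.5
G1 X9.5 Y2.5
G1 X15.5 Y5.0
G1 X17.2 Y11.2
; layer 3
G0 Z3.3
G0 X16.0 Y11.0
G1 X12.8 Y15.3
G1 X7.5 Y15.6
G1 X4.0 Y11.5
G1 X4.9 Y6.3
G1 X9.6 Y3.7
G1 X14.5 Y5.8
G1 X16.0 Y11.0
; layer 4
G0 Z4.5
G0 X14.8 Y10.8
G1 X12.2 Y14.2
G1 X8.0 Y14.4
G1 X5.2 Y11.2
G1 X5.9 Y7.0
G1 X9.7 Y5.0
G1 X13.6 Y6.7
G1 X14.8 Y10.8
; layer 5
G0 Z5.6
G0 X13.5 Y10.6
G1 X11.7 Y13.2
G1 X8.4 Y13.3
G1 X6.3 Y10.9
G1 X6.9 Y7.7
G1 X9.7 Y6.2
G1 X12.7 Y7.5
G1 X13.5 Y10.6
; layer 6
G0 Z6.7
G0 X12.3 Y10.4
G1 X11.1 Y12.1
G1 X8.9 Y12.2
G1 X7.5 Y10.6
G1 X7.9 Y8.5
G1 X9.8 Y7.4
G1 X11.8 Y8.3
G1 X12.3 Y10.4
; layer 7
G0 Z7.8
G0 X11.1 Y10.1
G1 X10.5 Y11.0
G1 X9.4 Y11.0
G1 X8.7 Y10.2
G1 X8.9 Y9.2
G1 X9.8 Y8.7
G1 X10.8 Y9.1
G1 X11.1 Y10.1
M2 ; end

The solid is a regular 7-sided pyramid, base circumscribed radius ≈ 9.9 mm, apex at z ≈ 8.9 mm. Slicing at Δz = 1.1 mm — 8 equal slices spanning the solid's height, so layer i sits at z = i·h/8 — gives 7 non-empty perimeters. Each is a 7-segment closed polygon; G0 lifts to the layer z and rapids to the start vertex, then G1 traces the edges. The cross-section shrinks linearly with z (the slice at the apex is degenerate and omitted).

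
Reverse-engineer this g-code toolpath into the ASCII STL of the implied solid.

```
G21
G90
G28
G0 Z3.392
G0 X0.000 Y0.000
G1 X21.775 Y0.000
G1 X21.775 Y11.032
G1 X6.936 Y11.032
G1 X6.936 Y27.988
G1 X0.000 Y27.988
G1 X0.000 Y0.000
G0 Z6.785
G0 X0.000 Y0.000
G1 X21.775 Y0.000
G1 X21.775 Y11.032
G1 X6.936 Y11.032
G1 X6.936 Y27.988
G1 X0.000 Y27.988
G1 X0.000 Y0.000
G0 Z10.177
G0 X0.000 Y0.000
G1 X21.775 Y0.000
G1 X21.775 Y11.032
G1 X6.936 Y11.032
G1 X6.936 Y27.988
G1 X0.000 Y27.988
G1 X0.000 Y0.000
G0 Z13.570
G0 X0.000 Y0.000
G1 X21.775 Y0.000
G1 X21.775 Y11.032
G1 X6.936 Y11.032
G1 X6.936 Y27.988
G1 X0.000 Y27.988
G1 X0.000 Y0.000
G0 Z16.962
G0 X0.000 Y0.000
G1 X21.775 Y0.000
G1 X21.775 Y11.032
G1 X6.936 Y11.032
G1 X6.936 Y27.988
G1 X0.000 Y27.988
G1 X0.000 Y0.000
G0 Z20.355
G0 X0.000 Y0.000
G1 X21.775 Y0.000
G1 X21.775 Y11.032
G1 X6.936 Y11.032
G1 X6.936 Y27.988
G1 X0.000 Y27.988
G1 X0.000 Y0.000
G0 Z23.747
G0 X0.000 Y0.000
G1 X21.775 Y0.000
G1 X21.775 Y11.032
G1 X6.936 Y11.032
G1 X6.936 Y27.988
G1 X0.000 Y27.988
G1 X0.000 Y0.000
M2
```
solid part
  facet normal 0.0000 0.0000 -1.0000
    outer loop
      vertex 21.775 11.032 0.000
      vertex 21.775 0.000 0.000
      vertex 0.000 0.000 0.000
    endloop
  endfacet
  facet normal 0.0000 0.0000 -1.0000
    outer loop
      vertex 6.936 11.032 0.000
      vertex 21.775 11.032 0.000
      vertex 0.000 0.000 0.000
    endloop
  endfacet
  facet normal 0.0000 0.0000 -1.0000
    outer loop
      vertex 6.936 27.988 0.000
      vertex 6.936 11.032 0.000
      vertex 0.000 0.000 0.000
    endloop
  endfacet
  facet normal 0.0000 0.0000 -1.0000
    outer loop
      vertex 0.000 27.988 0.000
      vertex 6.936 27.988 0.000
      vertex 0.000 0.000 0.000
    endloop
  endfacet
  facet normal 0.0000 0.0000 1.0000
    outer loop
      vertex 0.000 0.000 23.747
      vertex 21.775 0.000 23.747
      vertex 21.775 11.032 23.747
    endloop
  endfacet
  facet normal 0.0000 0.0000 1.0000
    outer loop
      vertex 0.000 0.000 23.747
      vertex 21.775 11.032 23.747
      vertex 6.936 11.032 23.747
    endloop
  endfacet
  facet normal 0.0000 0.0000 1.0000
    outer loop
      vertex 0.000 0.000 23.747
      vertex 6.936 11.032 23.747
      vertex 6.936 27.988 23.747
    endloop
  endfacet
  facet normal 0.0000 0.0000 1.0000
    outer loop
      vertex 0.000 0.000 23.747
      vertex 6.936 27.988 23.747
      vertex 0.000 27.988 23.747
    endloop
  endfacet
  facet normal 0.0000 -1.0000 0.0000
    outer loop
      vertex 0.000 0.000 0.000
      vertex 21.775 0.000 0.000
      vertex 21.775 0.000 23.747
    endloop
  endfacet
  facet normal 0.0000 -1.0000 0.0000
    outer loop
      vertex 0.000 0.000 0.000
      vertex 21.775 0.000 23.747
      vertex 0.000 0.000 23.747
    endloop
  endfacet
  facet normal 1.0000 0.0000 0.0000
    outer loop
      vertex 21.775 0.000 0.000
      vertex 21.775 11.032 0.000
      vertex 21.775 11.032 23.747
    endloop
  endfacet
  facet normal 1.0000 0.0000 0.0000
    outer loop
      vertex 21.775 0.000 0.000
      vertex 21.775 11.032 23.747
      vertex 21.775 0.000 23.747
    endloop
  endfacet
  facet normal 0.0000 1.0000 0.0000
    outer loop
      vertex 21.775 11.032 0.000
      vertex 6.936 11.032 0.000
      vertex 6.936 11.032 23.747
    endloop
  endfacet
  facet normal 0.0000 1.0000 0.0000
    outer loop
      vertex 21.775 11.032 0.000
      vertex 6.936 11.032 23.747
      vertex 21.775 11.032 23.747
    endloop
  endfacet
  facet normal 1.0000 0.0000 0.0000
    outer loop
      vertex 6.936 11.032 0.000
      vertex 6.936 27.988 0.000
      vertex 6.936 27.988 23.747
    endloop
  endfacet
  facet normal 1.0000 0.0000 0.0000
    outer loop
      vertex 6.936 11.032 0.000
      vertex 6.936 27.988 23.747
      vertex 6.936 11.032 23.747
    endloop
  endfacet
  facet normal 0.0000 1.0000 0.0000
    outer loop
      vertex 6.936 27.988 0.000
      vertex 0.000 27.988 0.000
      vertex 0.000 27.988 23.747
    endloop
  endfacet
  facet normal 0.0000 1.0000 0.0000
    outer loop
      vertex 6.936 27.988 0.000
      vertex 0.000 27.988 23.747
      vertex 6.936 27.988 23.747
    endloop
  endfacet
  facet normal -1.0000 0.0000 0.0000
    outer loop
      vertex 0.000 27.988 0.000
      vertex 0.000 0.000 0.000
      vertex 0.000 0.000 23.747
    endloop
  endfacet
  facet normal -1.0000 0.0000 0.0000
    outer loop
      vertex 0.000 27.988 0.000
      vertex 0.000 0.000 23.747
      vertex 0.000 27.988 23.747
    endloop
  endfacet
endsolid part

The G0 Z moves step by Δz≈3.392 mm. Every layer's G1 loop is the same polygon, so the solid is a straight extrusion of it from z=0 to z≈23.7. Closing with flat bottom and top caps and triangulating gives 20 facets — an L-shaped prism: outer 21.8 × 28 mm, arm thicknesses ≈ 11 mm (horizontal) and 6.94 mm (vertical), extruded 23.7 mm in z.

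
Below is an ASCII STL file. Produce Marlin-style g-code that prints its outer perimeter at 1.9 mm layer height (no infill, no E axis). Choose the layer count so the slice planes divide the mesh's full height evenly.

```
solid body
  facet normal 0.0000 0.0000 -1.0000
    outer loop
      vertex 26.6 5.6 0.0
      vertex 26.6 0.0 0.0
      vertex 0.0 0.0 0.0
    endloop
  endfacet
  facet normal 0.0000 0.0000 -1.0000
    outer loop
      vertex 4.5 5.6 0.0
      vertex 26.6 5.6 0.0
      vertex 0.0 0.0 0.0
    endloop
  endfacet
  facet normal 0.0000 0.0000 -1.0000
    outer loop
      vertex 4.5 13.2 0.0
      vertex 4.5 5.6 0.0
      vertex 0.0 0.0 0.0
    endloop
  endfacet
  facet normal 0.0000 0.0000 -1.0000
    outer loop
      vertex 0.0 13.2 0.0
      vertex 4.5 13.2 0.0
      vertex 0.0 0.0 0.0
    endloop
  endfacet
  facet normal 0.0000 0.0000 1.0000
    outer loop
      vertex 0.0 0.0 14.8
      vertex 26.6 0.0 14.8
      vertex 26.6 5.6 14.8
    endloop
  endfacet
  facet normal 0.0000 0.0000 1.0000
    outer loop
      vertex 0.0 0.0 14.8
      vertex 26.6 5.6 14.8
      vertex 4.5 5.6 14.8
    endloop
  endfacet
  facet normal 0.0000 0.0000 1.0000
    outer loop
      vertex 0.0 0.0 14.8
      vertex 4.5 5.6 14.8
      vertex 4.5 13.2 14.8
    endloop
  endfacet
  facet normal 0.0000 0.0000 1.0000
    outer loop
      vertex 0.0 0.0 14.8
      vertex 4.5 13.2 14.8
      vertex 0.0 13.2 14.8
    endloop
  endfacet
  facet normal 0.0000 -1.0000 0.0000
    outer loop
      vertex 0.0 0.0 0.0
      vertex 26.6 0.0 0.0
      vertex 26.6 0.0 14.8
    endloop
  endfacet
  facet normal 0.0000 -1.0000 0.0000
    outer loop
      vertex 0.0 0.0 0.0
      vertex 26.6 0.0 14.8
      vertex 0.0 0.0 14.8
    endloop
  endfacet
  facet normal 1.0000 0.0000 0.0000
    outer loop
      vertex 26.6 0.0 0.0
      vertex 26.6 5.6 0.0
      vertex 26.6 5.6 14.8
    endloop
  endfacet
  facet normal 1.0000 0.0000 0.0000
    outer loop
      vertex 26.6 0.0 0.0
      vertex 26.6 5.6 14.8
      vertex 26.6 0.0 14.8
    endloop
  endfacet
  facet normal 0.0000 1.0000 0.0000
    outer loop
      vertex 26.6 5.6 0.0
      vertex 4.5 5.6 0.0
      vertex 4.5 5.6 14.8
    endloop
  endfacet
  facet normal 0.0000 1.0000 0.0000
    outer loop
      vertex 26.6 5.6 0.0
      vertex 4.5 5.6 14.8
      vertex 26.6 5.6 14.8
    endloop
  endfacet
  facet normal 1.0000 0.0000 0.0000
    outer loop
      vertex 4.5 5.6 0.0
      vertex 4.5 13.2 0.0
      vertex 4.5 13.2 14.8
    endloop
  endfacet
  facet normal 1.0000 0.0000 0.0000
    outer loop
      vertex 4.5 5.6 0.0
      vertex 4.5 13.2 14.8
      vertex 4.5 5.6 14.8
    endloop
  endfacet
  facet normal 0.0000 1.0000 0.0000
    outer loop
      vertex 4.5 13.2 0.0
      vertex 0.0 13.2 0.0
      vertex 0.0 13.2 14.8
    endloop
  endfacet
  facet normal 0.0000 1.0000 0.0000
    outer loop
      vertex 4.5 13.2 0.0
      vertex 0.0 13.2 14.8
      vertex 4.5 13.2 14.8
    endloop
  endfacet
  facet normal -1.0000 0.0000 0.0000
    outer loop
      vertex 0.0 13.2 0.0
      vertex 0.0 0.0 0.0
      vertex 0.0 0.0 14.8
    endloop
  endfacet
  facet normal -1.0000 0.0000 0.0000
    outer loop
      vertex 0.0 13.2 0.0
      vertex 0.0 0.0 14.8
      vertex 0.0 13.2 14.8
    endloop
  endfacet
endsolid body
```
; perimeter-only toolpath
G21 ; units = mm
G90 ; absolute positioning
G28 ; home
; layer 1
G0 Z1.9
G0 X0.0 Y0.0
G1 X26.6 Y0.0
G1 X26.6 Y5.6
G1 X4.5 Y5.6
G1 X4.5 Y13.2
G1 X0.0 Y13.2
G1 X0.0 Y0.0
; layer 2
G0 Z3.7
G0 X0.0 Y0.0
G1 X26.6 Y0.0
G1 X26.6 Y5.6
G1 X4.5 Y5.6
G1 X4.5 Y13.2
G1 X0.0 Y13.2
G1 X0.0 Y0.0
; layer 3
G0 Z5.6
G0 X0.0 Y0.0
G1 X26.6 Y0.0
G1 X26.6 Y5.6
G1 X4.5 Y5.6
G1 X4.5 Y13.2
G1 X0.0 Y13.2
G1 X0.0 Y0.0
; layer 4
G0 Z7.4
G0 X0.0 Y0.0
G1 X26.6 Y0.0
G1 X26.6 Y5.6
G1 X4.5 Y5.6
G1 X4.5 Y13.2
G1 X0.0 Y13.2
G1 X0.0 Y0.0
; layer 5
G0 Z9.2
G0 X0.0 Y0.0
G1 X26.6 Y0.0
G1 X26.6 Y5.6
G1 X4.5 Y5.6
G1 X4.5 Y13.2
G1 X0.0 Y13.2
G1 X0.0 Y0.0
; layer 6
G0 Z11.1
G0 X0.0 Y0.0
G1 X26.6 Y0.0
G1 X26.6 Y5.6
G1 X4.5 Y5.6
G1 X4.5 Y13.2
G1 X0.0 Y13.2
G1 X0.0 Y0.0
; layer 7
G0 Z13.0
G0 X0.0 Y0.0
G1 X26.6 Y0.0
G1 X26.6 Y5.6
G1 X4.5 Y5.6
G1 X4.5 Y13.2
G1 X0.0 Y13.2
G1 X0.0 Y0.0
; layer 8
G0 Z14.8
G0 X0.0 Y0.0
G1 X26.6 Y0.0
G1 X26.6 Y5.6
G1 X4.5 Y5.6
G1 X4.5 Y13.2
G1 X0.0 Y13.2
G1 X0.0 Y0.0
M2 ; end

The solid is an L-shaped prism: outer 26.6 × 13.2 mm, arm thicknesses ≈ 5.6 mm (horizontal) and 4.5 mm (vertical), extruded 14.8 mm in z. Slicing at Δz = 1.9 mm — 8 equal slices spanning the solid's height, so layer i sits at z = i·h/8 — gives 8 non-empty perimeters. Each is a 6-segment closed polygon; G0 lifts to the layer z and rapids to the start vertex, then G1 traces the edges.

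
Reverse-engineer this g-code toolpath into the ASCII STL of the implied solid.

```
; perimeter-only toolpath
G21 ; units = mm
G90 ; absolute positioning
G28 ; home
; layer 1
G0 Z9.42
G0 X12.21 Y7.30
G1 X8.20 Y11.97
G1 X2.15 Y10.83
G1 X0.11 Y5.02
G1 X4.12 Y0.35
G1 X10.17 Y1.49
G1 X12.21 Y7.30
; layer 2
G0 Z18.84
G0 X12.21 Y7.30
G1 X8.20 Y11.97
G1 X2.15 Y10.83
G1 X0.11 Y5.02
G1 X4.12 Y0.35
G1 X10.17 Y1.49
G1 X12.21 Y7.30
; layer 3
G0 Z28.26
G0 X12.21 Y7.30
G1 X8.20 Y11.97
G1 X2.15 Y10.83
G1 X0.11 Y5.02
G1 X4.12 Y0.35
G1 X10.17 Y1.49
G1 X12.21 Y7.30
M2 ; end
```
solid part
  facet normal 0.0000 0.0000 -1.0000
    outer loop
      vertex 2.15 10.83 0.00
      vertex 8.20 11.97 0.00
      vertex 12.21 7.30 0.00
    endloop
  endfacet
  facet normal 0.0000 0.0000 -1.0000
    outer loop
      vertex 0.11 5.02 0.00
      vertex 2.15 10.83 0.00
      vertex 12.21 7.30 0.00
    endloop
  endfacet
  facet normal 0.0000 0.0000 -1.0000
    outer loop
      vertex 4.12 0.35 0.00
      vertex 0.11 5.02 0.00
      vertex 12.21 7.30 0.00
    endloop
  endfacet
  facet normal 0.0000 0.0000 -1.0000
    outer loop
      vertex 10.17 1.49 0.00
      vertex 4.12 0.35 0.00
      vertex 12.21 7.30 0.00
    endloop
  endfacet
  facet normal 0.0000 0.0000 1.0000
    outer loop
      vertex 12.21 7.30 28.26
      vertex 8.20 11.97 28.26
      vertex 2.15 10.83 28.26
    endloop
  endfacet
  facet normal 0.0000 0.0000 1.0000
    outer loop
      vertex 12.21 7.30 28.26
      vertex 2.15 10.83 28.26
      vertex 0.11 5.02 28.26
    endloop
  endfacet
  facet normal 0.0000 0.0000 1.0000
    outer loop
      vertex 12.21 7.30 28.26
      vertex 0.11 5.02 28.26
      vertex 4.12 0.35 28.26
    endloop
  endfacet
  facet normal 0.0000 0.0000 1.0000
    outer loop
      vertex 12.21 7.30 28.26
      vertex 4.12 0.35 28.26
      vertex 10.17 1.49 28.26
    endloop
  endfacet
  facet normal 0.7587 0.6515 0.0000
    outer loop
      vertex 12.21 7.30 0.00
      vertex 8.20 11.97 0.00
      vertex 8.20 11.97 28.26
    endloop
  endfacet
  facet normal 0.7587 0.6515 0.0000
    outer loop
      vertex 12.21 7.30 0.00
      vertex 8.20 11.97 28.26
      vertex 12.21 7.30 28.26
    endloop
  endfacet
  facet normal -0.1852 0.9827 0.0000
    outer loop
      vertex 8.20 11.97 0.00
      vertex 2.15 10.83 0.00
      vertex 2.15 10.83 28.26
    endloop
  endfacet
  facet normal -0.1852 0.9827 0.0000
    outer loop
      vertex 8.20 11.97 0.00
      vertex 2.15 10.83 28.26
      vertex 8.20 11.97 28.26
    endloop
  endfacet
  facet normal -0.9435 0.3313 0.0000
    outer loop
      vertex 2.15 10.83 0.00
      vertex 0.11 5.02 0.00
      vertex 0.11 5.02 28.26
    endloop
  endfacet
  facet normal -0.9435 0.3313 0.0000
    outer loop
      vertex 2.15 10.83 0.00
      vertex 0.11 5.02 28.26
      vertex 2.15 10.83 28.26
    endloop
  endfacet
  facet normal -0.7587 -0.6515 0.0000
    outer loop
      vertex 0.11 5.02 0.00
      vertex 4.12 0.35 0.00
      vertex 4.12 0.35 28.26
    endloop
  endfacet
  facet normal -0.7587 -0.6515 0.0000
    outer loop
      vertex 0.11 5.02 0.00
      vertex 4.12 0.35 28.26
      vertex 0.11 5.02 28.26
    endloop
  endfacet
  facet normal 0.1852 -0.9827 0.0000
    outer loop
      vertex 4.12 0.35 0.00
      vertex 10.17 1.49 0.00
      vertex 10.17 1.49 28.26
    endloop
  endfacet
  facet normal 0.1852 -0.9827 0.0000
    outer loop
      vertex 4.12 0.35 0.00
      vertex 10.17 1.49 28.26
      vertex 4.12 0.35 28.26
    endloop
  endfacet
  facet normal 0.9435 -0.3313 0.0000
    outer loop
      vertex 10.17 1.49 0.00
      vertex 12.21 7.30 0.00
      vertex 12.21 7.30 28.26
    endloop
  endfacet
  facet normal 0.9435 -0.3313 0.0000
    outer loop
      vertex 10.17 1.49 0.00
      vertex 12.21 7.30 28.26
      vertex 10.17 1.49 28.26
    endloop
  endfacet
endsolid part

The G0 Z moves step by Δz≈9.42 mm. Every layer's G1 loop is the same polygon, so the solid is a straight extrusion of it from z=0 to z≈28.3. Closing with flat bottom and top caps and triangulating gives 20 facets — a regular 6-sided prism (a cylinder approximated with 6 flat sides), circumscribed radius ≈ 6.16 mm, height ≈ 28.3 mm.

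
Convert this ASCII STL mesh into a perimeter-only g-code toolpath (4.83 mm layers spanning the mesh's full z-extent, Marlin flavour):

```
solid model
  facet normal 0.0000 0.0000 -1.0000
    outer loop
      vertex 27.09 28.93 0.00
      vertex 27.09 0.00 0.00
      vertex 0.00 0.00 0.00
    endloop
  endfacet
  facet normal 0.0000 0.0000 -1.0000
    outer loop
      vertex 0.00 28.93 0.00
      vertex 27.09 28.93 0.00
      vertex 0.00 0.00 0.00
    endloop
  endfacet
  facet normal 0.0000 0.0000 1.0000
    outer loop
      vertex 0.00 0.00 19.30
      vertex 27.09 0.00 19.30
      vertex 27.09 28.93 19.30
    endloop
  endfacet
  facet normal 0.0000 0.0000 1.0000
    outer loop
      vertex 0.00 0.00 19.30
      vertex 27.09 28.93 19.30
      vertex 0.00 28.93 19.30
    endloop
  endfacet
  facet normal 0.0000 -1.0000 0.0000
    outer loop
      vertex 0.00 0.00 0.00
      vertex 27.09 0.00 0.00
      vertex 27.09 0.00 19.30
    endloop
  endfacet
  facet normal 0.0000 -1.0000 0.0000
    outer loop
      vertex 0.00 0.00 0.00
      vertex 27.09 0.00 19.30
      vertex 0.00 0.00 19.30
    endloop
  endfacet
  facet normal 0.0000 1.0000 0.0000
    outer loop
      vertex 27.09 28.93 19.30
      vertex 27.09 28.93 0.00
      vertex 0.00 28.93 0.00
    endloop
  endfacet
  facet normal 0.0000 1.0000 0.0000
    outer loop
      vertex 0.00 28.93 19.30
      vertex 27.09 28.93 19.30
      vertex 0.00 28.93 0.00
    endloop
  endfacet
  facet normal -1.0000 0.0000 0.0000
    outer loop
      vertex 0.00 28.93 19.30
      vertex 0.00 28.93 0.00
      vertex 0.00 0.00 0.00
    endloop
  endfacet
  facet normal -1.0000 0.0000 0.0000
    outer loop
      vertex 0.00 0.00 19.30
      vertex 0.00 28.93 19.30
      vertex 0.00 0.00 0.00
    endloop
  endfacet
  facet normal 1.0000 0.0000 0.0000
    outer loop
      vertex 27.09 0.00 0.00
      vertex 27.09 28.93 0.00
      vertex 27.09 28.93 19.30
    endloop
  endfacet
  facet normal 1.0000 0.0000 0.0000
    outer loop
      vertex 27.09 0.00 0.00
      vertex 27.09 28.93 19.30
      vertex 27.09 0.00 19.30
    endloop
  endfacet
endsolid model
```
; perimeter-only toolpath
G21 ; units = mm
G90 ; absolute positioning
G28 ; home
; layer 1
G0 Z4.83
G0 X0.00 Y0.00
G1 X27.09 Y0.00
G1 X27.09 Y28.93
G1 X0.00 Y28.93
G1 X0.00 Y0.00
; layer 2
G0 Z9.65
G0 X0.00 Y0.00
G1 X27.09 Y0.00
G1 X27.09 Y28.93
G1 X0.00 Y28.93
G1 X0.00 Y0.00
; layer 3
G0 Z14.48
G0 X0.00 Y0.00
G1 X27.09 Y0.00
G1 X27.09 Y28.93
G1 X0.00 Y28.93
G1 X0.00 Y0.00
; layer 4
G0 Z19.30
G0 X0.00 Y0.00
G1 X27.09 Y0.00
G1 X27.09 Y28.93
G1 X0.00 Y28.93
G1 X0.00 Y0.00
M2 ; end

The solid is a rectangular box, roughly 27.1 × 28.9 mm footprint and 19.3 mm tall. Slicing at Δz = 4.83 mm — 4 equal slices spanning the solid's height, so layer i sits at z = i·h/4 — gives 4 non-empty perimeters. Each is a 4-segment closed polygon; G0 lifts to the layer z and rapids to the start vertex, then G1 traces the edges.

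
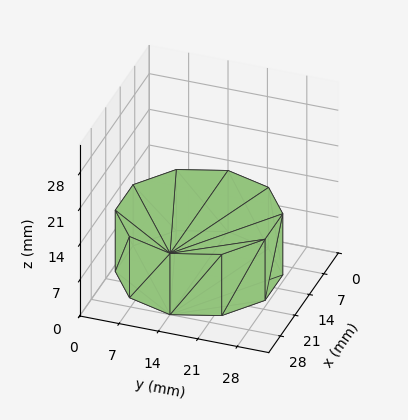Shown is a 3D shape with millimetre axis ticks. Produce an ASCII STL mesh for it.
Reading the render: the shape is a regular 10-sided prism (a cylinder approximated with 10 flat sides), circumscribed radius ≈ 14 mm, height ≈ 12 mm (dimensions read to the nearest mm from the axis ticks). For the STL, each face is triangulated and given an outward normal.

solid part
  facet normal 0.0000 0.0000 -1.0000
    outer loop
      vertex 18.3 27.3 0.0
      vertex 25.3 22.2 0.0
      vertex 28.0 14.0 0.0
    endloop
  endfacet
  facet normal 0.0000 0.0000 -1.0000
    outer loop
      vertex 9.7 27.3 0.0
      vertex 18.3 27.3 0.0
      vertex 28.0 14.0 0.0
    endloop
  endfacet
  facet normal 0.0000 0.0000 -1.0000
    outer loop
      vertex 2.7 22.2 0.0
      vertex 9.7 27.3 0.0
      vertex 28.0 14.0 0.0
    endloop
  endfacet
  facet normal 0.0000 0.0000 -1.0000
    outer loop
      vertex 0.0 14.0 0.0
      vertex 2.7 22.2 0.0
      vertex 28.0 14.0 0.0
    endloop
  endfacet
  facet normal 0.0000 0.0000 -1.0000
    outer loop
      vertex 2.7 5.8 0.0
      vertex 0.0 14.0 0.0
      vertex 28.0 14.0 0.0
    endloop
  endfacet
  facet normal 0.0000 0.0000 -1.0000
    outer loop
      vertex 9.7 0.7 0.0
      vertex 2.7 5.8 0.0
      vertex 28.0 14.0 0.0
    endloop
  endfacet
  facet normal 0.0000 0.0000 -1.0000
    outer loop
      vertex 18.3 0.7 0.0
      vertex 9.7 0.7 0.0
      vertex 28.0 14.0 0.0
    endloop
  endfacet
  facet normal 0.0000 0.0000 -1.0000
    outer loop
      vertex 25.3 5.8 0.0
      vertex 18.3 0.7 0.0
      vertex 28.0 14.0 0.0
    endloop
  endfacet
  facet normal 0.0000 0.0000 1.0000
    outer loop
      vertex 28.0 14.0 12.0
      vertex 25.3 22.2 12.0
      vertex 18.3 27.3 12.0
    endloop
  endfacet
  facet normal 0.0000 0.0000 1.0000
    outer loop
      vertex 28.0 14.0 12.0
      vertex 18.3 27.3 12.0
      vertex 9.7 27.3 12.0
    endloop
  endfacet
  facet normal 0.0000 0.0000 1.0000
    outer loop
      vertex 28.0 14.0 12.0
      vertex 9.7 27.3 12.0
      vertex 2.7 22.2 12.0
    endloop
  endfacet
  facet normal 0.0000 0.0000 1.0000
    outer loop
      vertex 28.0 14.0 12.0
      vertex 2.7 22.2 12.0
      vertex 0.0 14.0 12.0
    endloop
  endfacet
  facet normal 0.0000 0.0000 1.0000
    outer loop
      vertex 28.0 14.0 12.0
      vertex 0.0 14.0 12.0
      vertex 2.7 5.8 12.0
    endloop
  endfacet
  facet normal 0.0000 0.0000 1.0000
    outer loop
      vertex 28.0 14.0 12.0
      vertex 2.7 5.8 12.0
      vertex 9.7 0.7 12.0
    endloop
  endfacet
  facet normal 0.0000 0.0000 1.0000
    outer loop
      vertex 28.0 14.0 12.0
      vertex 9.7 0.7 12.0
      vertex 18.3 0.7 12.0
    endloop
  endfacet
  facet normal 0.0000 0.0000 1.0000
    outer loop
      vertex 28.0 14.0 12.0
      vertex 18.3 0.7 12.0
      vertex 25.3 5.8 12.0
    endloop
  endfacet
  facet normal 0.9498 0.3128 0.0000
    outer loop
      vertex 28.0 14.0 0.0
      vertex 25.3 22.2 0.0
      vertex 25.3 22.2 12.0
    endloop
  endfacet
  facet normal 0.9498 0.3128 0.0000
    outer loop
      vertex 28.0 14.0 0.0
      vertex 25.3 22.2 12.0
      vertex 28.0 14.0 12.0
    endloop
  endfacet
  facet normal 0.5889 0.8082 0.0000
    outer loop
      vertex 25.3 22.2 0.0
      vertex 18.3 27.3 0.0
      vertex 18.3 27.3 12.0
    endloop
  endfacet
  facet normal 0.5889 0.8082 0.0000
    outer loop
      vertex 25.3 22.2 0.0
      vertex 18.3 27.3 12.0
      vertex 25.3 22.2 12.0
    endloop
  endfacet
  facet normal 0.0000 1.0000 0.0000
    outer loop
      vertex 18.3 27.3 0.0
      vertex 9.7 27.3 0.0
      vertex 9.7 27.3 12.0
    endloop
  endfacet
  facet normal 0.0000 1.0000 0.0000
    outer loop
      vertex 18.3 27.3 0.0
      vertex 9.7 27.3 12.0
      vertex 18.3 27.3 12.0
    endloop
  endfacet
  facet normal -0.5889 0.8082 0.0000
    outer loop
      vertex 9.7 27.3 0.0
      vertex 2.7 22.2 0.0
      vertex 2.7 22.2 12.0
    endloop
  endfacet
  facet normal -0.5889 0.8082 0.0000
    outer loop
      vertex 9.7 27.3 0.0
      vertex 2.7 22.2 12.0
      vertex 9.7 27.3 12.0
    endloop
  endfacet
  facet normal -0.9498 0.3128 0.0000
    outer loop
      vertex 2.7 22.2 0.0
      vertex 0.0 14.0 0.0
      vertex 0.0 14.0 12.0
    endloop
  endfacet
  facet normal -0.9498 0.3128 0.0000
    outer loop
      vertex 2.7 22.2 0.0
      vertex 0.0 14.0 12.0
      vertex 2.7 22.2 12.0
    endloop
  endfacet
  facet normal -0.9498 -0.3128 0.0000
    outer loop
      vertex 0.0 14.0 0.0
      vertex 2.7 5.8 0.0
      vertex 2.7 5.8 12.0
    endloop
  endfacet
  facet normal -0.9498 -0.3128 0.0000
    outer loop
      vertex 0.0 14.0 0.0
      vertex 2.7 5.8 12.0
      vertex 0.0 14.0 12.0
    endloop
  endfacet
  facet normal -0.5889 -0.8082 0.0000
    outer loop
      vertex 2.7 5.8 0.0
      vertex 9.7 0.7 0.0
      vertex 9.7 0.7 12.0
    endloop
  endfacet
  facet normal -0.5889 -0.8082 0.0000
    outer loop
      vertex 2.7 5.8 0.0
      vertex 9.7 0.7 12.0
      vertex 2.7 5.8 12.0
    endloop
  endfacet
  facet normal 0.0000 -1.0000 0.0000
    outer loop
      vertex 9.7 0.7 0.0
      vertex 18.3 0.7 0.0
      vertex 18.3 0.7 12.0
    endloop
  endfacet
  facet normal 0.0000 -1.0000 0.0000
    outer loop
      vertex 9.7 0.7 0.0
      vertex 18.3 0.7 12.0
      vertex 9.7 0.7 12.0
    endloop
  endfacet
  facet normal 0.5889 -0.8082 0.0000
    outer loop
      vertex 18.3 0.7 0.0
      vertex 25.3 5.8 0.0
      vertex 25.3 5.8 12.0
    endloop
  endfacet
  facet normal 0.5889 -0.8082 0.0000
    outer loop
      vertex 18.3 0.7 0.0
      vertex 25.3 5.8 12.0
      vertex 18.3 0.7 12.0
    endloop
  endfacet
  facet normal 0.9498 -0.3128 0.0000
    outer loop
      vertex 25.3 5.8 0.0
      vertex 28.0 14.0 0.0
      vertex 28.0 14.0 12.0
    endloop
  endfacet
  facet normal 0.9498 -0.3128 0.0000
    outer loop
      vertex 25.3 5.8 0.0
      vertex 28.0 14.0 12.0
      vertex 25.3 5.8 12.0
    endloop
  endfacet
endsolid part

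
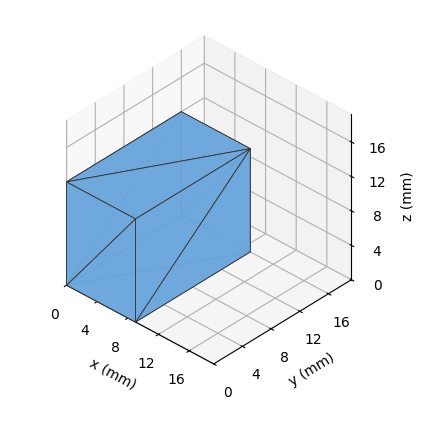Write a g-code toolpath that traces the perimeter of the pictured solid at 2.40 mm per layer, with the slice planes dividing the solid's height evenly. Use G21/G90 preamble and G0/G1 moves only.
Reading the render: the shape is a rectangular box, roughly 9 × 16 mm footprint and 12 mm tall (dimensions read to the nearest mm from the axis ticks). For the g-code, the solid's height is divided into equal slices at the stated Δz and each level perimeter traced with G1 moves after a G0 lift.

; perimeter-only toolpath
G21 ; units = mm
G90 ; absolute positioning
G28 ; home
; layer 1
G0 Z2.40
G0 X0.00 Y0.00
G1 X9.00 Y0.00
G1 X9.00 Y16.00
G1 X0.00 Y16.00
G1 X0.00 Y0.00
; layer 2
G0 Z4.80
G0 X0.00 Y0.00
G1 X9.00 Y0.00
G1 X9.00 Y16.00
G1 X0.00 Y16.00
G1 X0.00 Y0.00
; layer 3
G0 Z7.20
G0 X0.00 Y0.00
G1 X9.00 Y0.00
G1 X9.00 Y16.00
G1 X0.00 Y16.00
G1 X0.00 Y0.00
; layer 4
G0 Z9.60
G0 X0.00 Y0.00
G1 X9.00 Y0.00
G1 X9.00 Y16.00
G1 X0.00 Y16.00
G1 X0.00 Y0.00
; layer 5
G0 Z12.00
G0 X0.00 Y0.00
G1 X9.00 Y0.00
G1 X9.00 Y16.00
G1 X0.00 Y16.00
G1 X0.00 Y0.00
M2 ; end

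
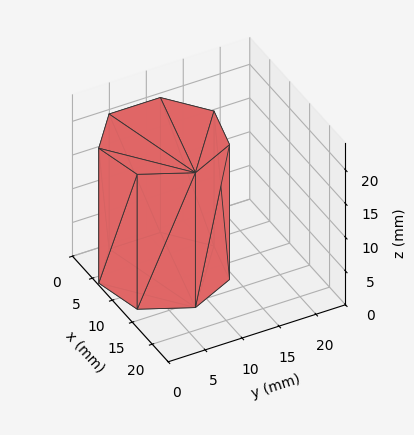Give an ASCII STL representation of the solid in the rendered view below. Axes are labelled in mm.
Reading the render: the shape is a regular 7-sided prism (a cylinder approximated with 7 flat sides), circumscribed radius ≈ 8 mm, height ≈ 20 mm (dimensions read to the nearest mm from the axis ticks). For the STL, each face is triangulated and given an outward normal.

solid part
  facet normal 0.0000 0.0000 -1.0000
    outer loop
      vertex 6.22 15.80 0.00
      vertex 12.99 14.25 0.00
      vertex 16.00 8.00 0.00
    endloop
  endfacet
  facet normal 0.0000 0.0000 -1.0000
    outer loop
      vertex 0.79 11.47 0.00
      vertex 6.22 15.80 0.00
      vertex 16.00 8.00 0.00
    endloop
  endfacet
  facet normal 0.0000 0.0000 -1.0000
    outer loop
      vertex 0.79 4.53 0.00
      vertex 0.79 11.47 0.00
      vertex 16.00 8.00 0.00
    endloop
  endfacet
  facet normal 0.0000 0.0000 -1.0000
    outer loop
      vertex 6.22 0.20 0.00
      vertex 0.79 4.53 0.00
      vertex 16.00 8.00 0.00
    endloop
  endfacet
  facet normal 0.0000 0.0000 -1.0000
    outer loop
      vertex 12.99 1.75 0.00
      vertex 6.22 0.20 0.00
      vertex 16.00 8.00 0.00
    endloop
  endfacet
  facet normal 0.0000 0.0000 1.0000
    outer loop
      vertex 16.00 8.00 20.00
      vertex 12.99 14.25 20.00
      vertex 6.22 15.80 20.00
    endloop
  endfacet
  facet normal 0.0000 0.0000 1.0000
    outer loop
      vertex 16.00 8.00 20.00
      vertex 6.22 15.80 20.00
      vertex 0.79 11.47 20.00
    endloop
  endfacet
  facet normal 0.0000 0.0000 1.0000
    outer loop
      vertex 16.00 8.00 20.00
      vertex 0.79 11.47 20.00
      vertex 0.79 4.53 20.00
    endloop
  endfacet
  facet normal 0.0000 0.0000 1.0000
    outer loop
      vertex 16.00 8.00 20.00
      vertex 0.79 4.53 20.00
      vertex 6.22 0.20 20.00
    endloop
  endfacet
  facet normal 0.0000 0.0000 1.0000
    outer loop
      vertex 16.00 8.00 20.00
      vertex 6.22 0.20 20.00
      vertex 12.99 1.75 20.00
    endloop
  endfacet
  facet normal 0.9010 0.4339 0.0000
    outer loop
      vertex 16.00 8.00 0.00
      vertex 12.99 14.25 0.00
      vertex 12.99 14.25 20.00
    endloop
  endfacet
  facet normal 0.9010 0.4339 0.0000
    outer loop
      vertex 16.00 8.00 0.00
      vertex 12.99 14.25 20.00
      vertex 16.00 8.00 20.00
    endloop
  endfacet
  facet normal 0.2232 0.9748 0.0000
    outer loop
      vertex 12.99 14.25 0.00
      vertex 6.22 15.80 0.00
      vertex 6.22 15.80 20.00
    endloop
  endfacet
  facet normal 0.2232 0.9748 0.0000
    outer loop
      vertex 12.99 14.25 0.00
      vertex 6.22 15.80 20.00
      vertex 12.99 14.25 20.00
    endloop
  endfacet
  facet normal -0.6235 0.7819 0.0000
    outer loop
      vertex 6.22 15.80 0.00
      vertex 0.79 11.47 0.00
      vertex 0.79 11.47 20.00
    endloop
  endfacet
  facet normal -0.6235 0.7819 0.0000
    outer loop
      vertex 6.22 15.80 0.00
      vertex 0.79 11.47 20.00
      vertex 6.22 15.80 20.00
    endloop
  endfacet
  facet normal -1.0000 0.0000 0.0000
    outer loop
      vertex 0.79 11.47 0.00
      vertex 0.79 4.53 0.00
      vertex 0.79 4.53 20.00
    endloop
  endfacet
  facet normal -1.0000 0.0000 0.0000
    outer loop
      vertex 0.79 11.47 0.00
      vertex 0.79 4.53 20.00
      vertex 0.79 11.47 20.00
    endloop
  endfacet
  facet normal -0.6235 -0.7819 0.0000
    outer loop
      vertex 0.79 4.53 0.00
      vertex 6.22 0.20 0.00
      vertex 6.22 0.20 20.00
    endloop
  endfacet
  facet normal -0.6235 -0.7819 0.0000
    outer loop
      vertex 0.79 4.53 0.00
      vertex 6.22 0.20 20.00
      vertex 0.79 4.53 20.00
    endloop
  endfacet
  facet normal 0.2232 -0.9748 0.0000
    outer loop
      vertex 6.22 0.20 0.00
      vertex 12.99 1.75 0.00
      vertex 12.99 1.75 20.00
    endloop
  endfacet
  facet normal 0.2232 -0.9748 0.0000
    outer loop
      vertex 6.22 0.20 0.00
      vertex 12.99 1.75 20.00
      vertex 6.22 0.20 20.00
    endloop
  endfacet
  facet normal 0.9010 -0.4339 0.0000
    outer loop
      vertex 12.99 1.75 0.00
      vertex 16.00 8.00 0.00
      vertex 16.00 8.00 20.00
    endloop
  endfacet
  facet normal 0.9010 -0.4339 0.0000
    outer loop
      vertex 12.99 1.75 0.00
      vertex 16.00 8.00 20.00
      vertex 12.99 1.75 20.00
    endloop
  endfacet
endsolid part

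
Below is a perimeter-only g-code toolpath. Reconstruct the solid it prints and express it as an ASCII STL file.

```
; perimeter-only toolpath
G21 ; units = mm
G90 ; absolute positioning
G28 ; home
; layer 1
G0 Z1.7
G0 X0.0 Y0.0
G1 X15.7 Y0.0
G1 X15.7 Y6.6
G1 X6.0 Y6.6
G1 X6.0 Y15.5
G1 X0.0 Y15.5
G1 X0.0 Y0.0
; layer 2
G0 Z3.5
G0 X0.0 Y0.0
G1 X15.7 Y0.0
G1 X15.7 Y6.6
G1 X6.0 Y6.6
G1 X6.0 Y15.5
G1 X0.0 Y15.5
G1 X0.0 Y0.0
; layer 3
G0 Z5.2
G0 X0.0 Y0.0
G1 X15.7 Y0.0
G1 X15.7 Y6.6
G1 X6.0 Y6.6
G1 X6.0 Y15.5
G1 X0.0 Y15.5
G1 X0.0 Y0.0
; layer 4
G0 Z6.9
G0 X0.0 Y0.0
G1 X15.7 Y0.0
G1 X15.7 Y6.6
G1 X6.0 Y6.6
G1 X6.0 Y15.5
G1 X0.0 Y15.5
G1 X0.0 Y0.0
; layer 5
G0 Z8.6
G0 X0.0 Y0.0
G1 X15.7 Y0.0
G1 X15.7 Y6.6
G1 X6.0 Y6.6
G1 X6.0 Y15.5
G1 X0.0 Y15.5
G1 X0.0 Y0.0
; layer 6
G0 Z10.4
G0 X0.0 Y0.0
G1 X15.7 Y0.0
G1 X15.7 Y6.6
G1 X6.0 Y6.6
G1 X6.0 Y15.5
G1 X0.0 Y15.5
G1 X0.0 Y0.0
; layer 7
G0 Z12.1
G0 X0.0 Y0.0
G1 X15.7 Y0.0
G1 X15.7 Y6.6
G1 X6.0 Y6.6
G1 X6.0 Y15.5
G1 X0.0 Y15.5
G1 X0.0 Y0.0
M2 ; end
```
solid part
  facet normal 0.0000 0.0000 -1.0000
    outer loop
      vertex 15.7 6.6 0.0
      vertex 15.7 0.0 0.0
      vertex 0.0 0.0 0.0
    endloop
  endfacet
  facet normal 0.0000 0.0000 -1.0000
    outer loop
      vertex 6.0 6.6 0.0
      vertex 15.7 6.6 0.0
      vertex 0.0 0.0 0.0
    endloop
  endfacet
  facet normal 0.0000 0.0000 -1.0000
    outer loop
      vertex 6.0 15.5 0.0
      vertex 6.0 6.6 0.0
      vertex 0.0 0.0 0.0
    endloop
  endfacet
  facet normal 0.0000 0.0000 -1.0000
    outer loop
      vertex 0.0 15.5 0.0
      vertex 6.0 15.5 0.0
      vertex 0.0 0.0 0.0
    endloop
  endfacet
  facet normal 0.0000 0.0000 1.0000
    outer loop
      vertex 0.0 0.0 12.1
      vertex 15.7 0.0 12.1
      vertex 15.7 6.6 12.1
    endloop
  endfacet
  facet normal 0.0000 0.0000 1.0000
    outer loop
      vertex 0.0 0.0 12.1
      vertex 15.7 6.6 12.1
      vertex 6.0 6.6 12.1
    endloop
  endfacet
  facet normal 0.0000 0.0000 1.0000
    outer loop
      vertex 0.0 0.0 12.1
      vertex 6.0 6.6 12.1
      vertex 6.0 15.5 12.1
    endloop
  endfacet
  facet normal 0.0000 0.0000 1.0000
    outer loop
      vertex 0.0 0.0 12.1
      vertex 6.0 15.5 12.1
      vertex 0.0 15.5 12.1
    endloop
  endfacet
  facet normal 0.0000 -1.0000 0.0000
    outer loop
      vertex 0.0 0.0 0.0
      vertex 15.7 0.0 0.0
      vertex 15.7 0.0 12.1
    endloop
  endfacet
  facet normal 0.0000 -1.0000 0.0000
    outer loop
      vertex 0.0 0.0 0.0
      vertex 15.7 0.0 12.1
      vertex 0.0 0.0 12.1
    endloop
  endfacet
  facet normal 1.0000 0.0000 0.0000
    outer loop
      vertex 15.7 0.0 0.0
      vertex 15.7 6.6 0.0
      vertex 15.7 6.6 12.1
    endloop
  endfacet
  facet normal 1.0000 0.0000 0.0000
    outer loop
      vertex 15.7 0.0 0.0
      vertex 15.7 6.6 12.1
      vertex 15.7 0.0 12.1
    endloop
  endfacet
  facet normal 0.0000 1.0000 0.0000
    outer loop
      vertex 15.7 6.6 0.0
      vertex 6.0 6.6 0.0
      vertex 6.0 6.6 12.1
    endloop
  endfacet
  facet normal 0.0000 1.0000 0.0000
    outer loop
      vertex 15.7 6.6 0.0
      vertex 6.0 6.6 12.1
      vertex 15.7 6.6 12.1
    endloop
  endfacet
  facet normal 1.0000 0.0000 0.0000
    outer loop
      vertex 6.0 6.6 0.0
      vertex 6.0 15.5 0.0
      vertex 6.0 15.5 12.1
    endloop
  endfacet
  facet normal 1.0000 0.0000 0.0000
    outer loop
      vertex 6.0 6.6 0.0
      vertex 6.0 15.5 12.1
      vertex 6.0 6.6 12.1
    endloop
  endfacet
  facet normal 0.0000 1.0000 0.0000
    outer loop
      vertex 6.0 15.5 0.0
      vertex 0.0 15.5 0.0
      vertex 0.0 15.5 12.1
    endloop
  endfacet
  facet normal 0.0000 1.0000 0.0000
    outer loop
      vertex 6.0 15.5 0.0
      vertex 0.0 15.5 12.1
      vertex 6.0 15.5 12.1
    endloop
  endfacet
  facet normal -1.0000 0.0000 0.0000
    outer loop
      vertex 0.0 15.5 0.0
      vertex 0.0 0.0 0.0
      vertex 0.0 0.0 12.1
    endloop
  endfacet
  facet normal -1.0000 0.0000 0.0000
    outer loop
      vertex 0.0 15.5 0.0
      vertex 0.0 0.0 12.1
      vertex 0.0 15.5 12.1
    endloop
  endfacet
endsolid part

The G0 Z moves step by Δz≈1.7 mm. Every layer's G1 loop is the same polygon, so the solid is a straight extrusion of it from z=0 to z≈12.1. Closing with flat bottom and top caps and triangulating gives 20 facets — an L-shaped prism: outer 15.7 × 15.5 mm, arm thicknesses ≈ 6.6 mm (horizontal) and 6 mm (vertical), extruded 12.1 mm in z.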